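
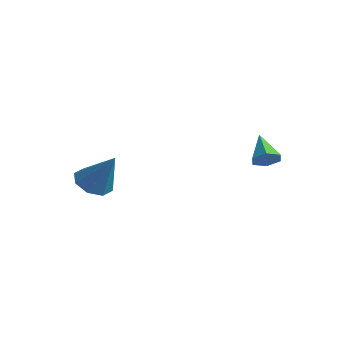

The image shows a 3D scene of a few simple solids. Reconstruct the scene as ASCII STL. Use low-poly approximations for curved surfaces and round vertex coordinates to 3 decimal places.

solid 
facet normal -0.559 -0.091 -0.824
outer loop
vertex -0.94 -1.57 0.927
vertex -1.605 -1.411 1.361
vertex -1.069 -0.965 0.948
endloop
endfacet
facet normal 0.957 0.211 -0.200
outer loop
vertex -0.94 -1.57 0.927
vertex -1.069 -0.965 0.948
vertex -0.615 -1.249 2.819
endloop
endfacet
facet normal -0.559 -0.091 -0.824
outer loop
vertex -1.069 -0.965 0.948
vertex -1.605 -1.411 1.361
vertex -1.513 -0.62 1.211
endloop
endfacet
facet normal 0.604 0.797 -0.026
outer loop
vertex -1.069 -0.965 0.948
vertex -1.513 -0.62 1.211
vertex -0.615 -1.249 2.819
endloop
endfacet
facet normal -0.559 -0.091 -0.824
outer loop
vertex -1.513 -0.62 1.211
vertex -1.605 -1.411 1.361
vertex -2.01 -0.738 1.561
endloop
endfacet
facet normal 0.026 0.936 0.352
outer loop
vertex -1.513 -0.62 1.211
vertex -2.01 -0.738 1.561
vertex -0.615 -1.249 2.819
endloop
endfacet
facet normal -0.559 -0.091 -0.824
outer loop
vertex -2.01 -0.738 1.561
vertex -1.605 -1.411 1.361
vertex -2.27 -1.251 1.794
endloop
endfacet
facet normal -0.441 0.547 0.711
outer loop
vertex -2.01 -0.738 1.561
vertex -2.27 -1.251 1.794
vertex -0.615 -1.249 2.819
endloop
endfacet
facet normal -0.559 -0.090 -0.824
outer loop
vertex -2.27 -1.251 1.794
vertex -1.605 -1.411 1.361
vertex -2.141 -1.856 1.773
endloop
endfacet
facet normal -0.521 -0.140 0.842
outer loop
vertex -2.27 -1.251 1.794
vertex -2.141 -1.856 1.773
vertex -0.615 -1.249 2.819
endloop
endfacet
facet normal -0.558 -0.092 -0.825
outer loop
vertex -2.141 -1.856 1.773
vertex -1.605 -1.411 1.361
vertex -1.697 -2.201 1.511
endloop
endfacet
facet normal -0.169 -0.725 0.668
outer loop
vertex -2.141 -1.856 1.773
vertex -1.697 -2.201 1.511
vertex -0.615 -1.249 2.819
endloop
endfacet
facet normal -0.560 -0.091 -0.824
outer loop
vertex -1.697 -2.201 1.511
vertex -1.605 -1.411 1.361
vertex -1.2 -2.083 1.16
endloop
endfacet
facet normal 0.410 -0.865 0.290
outer loop
vertex -1.697 -2.201 1.511
vertex -1.2 -2.083 1.16
vertex -0.615 -1.249 2.819
endloop
endfacet
facet normal -0.559 -0.091 -0.824
outer loop
vertex -1.2 -2.083 1.16
vertex -1.605 -1.411 1.361
vertex -0.94 -1.57 0.927
endloop
endfacet
facet normal 0.877 -0.476 -0.070
outer loop
vertex -1.2 -2.083 1.16
vertex -0.94 -1.57 0.927
vertex -0.615 -1.249 2.819
endloop
endfacet
facet normal 0.668 -0.438 -0.601
outer loop
vertex 2.808 2.968 2.801
vertex 2.568 3.249 2.329
vertex 3.014 3.507 2.637
endloop
endfacet
facet normal 0.379 0.134 0.916
outer loop
vertex 2.808 2.968 2.801
vertex 3.014 3.507 2.637
vertex 1.652 3.851 3.151
endloop
endfacet
facet normal 0.668 -0.438 -0.601
outer loop
vertex 3.014 3.507 2.637
vertex 2.568 3.249 2.329
vertex 2.774 3.788 2.165
endloop
endfacet
facet normal 0.349 0.872 0.342
outer loop
vertex 3.014 3.507 2.637
vertex 2.774 3.788 2.165
vertex 1.652 3.851 3.151
endloop
endfacet
facet normal 0.670 -0.438 -0.600
outer loop
vertex 2.774 3.788 2.165
vertex 2.568 3.249 2.329
vertex 2.329 3.531 1.856
endloop
endfacet
facet normal -0.266 0.894 -0.360
outer loop
vertex 2.774 3.788 2.165
vertex 2.329 3.531 1.856
vertex 1.652 3.851 3.151
endloop
endfacet
facet normal 0.669 -0.439 -0.600
outer loop
vertex 2.329 3.531 1.856
vertex 2.568 3.249 2.329
vertex 2.122 2.992 2.02
endloop
endfacet
facet normal -0.853 0.179 -0.490
outer loop
vertex 2.329 3.531 1.856
vertex 2.122 2.992 2.02
vertex 1.652 3.851 3.151
endloop
endfacet
facet normal 0.669 -0.438 -0.601
outer loop
vertex 2.122 2.992 2.02
vertex 2.568 3.249 2.329
vertex 2.362 2.71 2.493
endloop
endfacet
facet normal -0.824 -0.561 0.084
outer loop
vertex 2.122 2.992 2.02
vertex 2.362 2.71 2.493
vertex 1.652 3.851 3.151
endloop
endfacet
facet normal 0.668 -0.438 -0.601
outer loop
vertex 2.362 2.71 2.493
vertex 2.568 3.249 2.329
vertex 2.808 2.968 2.801
endloop
endfacet
facet normal -0.206 -0.582 0.787
outer loop
vertex 2.362 2.71 2.493
vertex 2.808 2.968 2.801
vertex 1.652 3.851 3.151
endloop
endfacet

endsolid


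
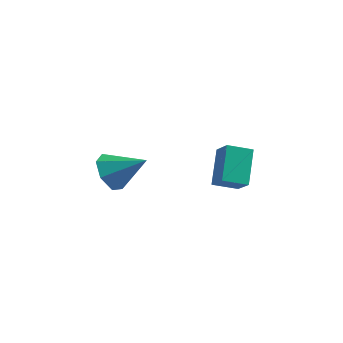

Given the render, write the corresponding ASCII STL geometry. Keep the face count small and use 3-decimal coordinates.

solid 
facet normal -0.795 -0.518 0.317
outer loop
vertex 1.453 -4.442 -1.779
vertex 1.16 -3.281 -0.614
vertex 0.825 -3.903 -2.473
endloop
endfacet
facet normal 0.175 -0.695 -0.698
outer loop
vertex 1.66 -3.359 -2.806
vertex 1.453 -4.442 -1.779
vertex 0.825 -3.903 -2.473
endloop
endfacet
facet normal -0.794 -0.518 0.317
outer loop
vertex 0.825 -3.903 -2.473
vertex 1.16 -3.281 -0.614
vertex 0.532 -2.743 -1.309
endloop
endfacet
facet normal -0.581 0.499 -0.643
outer loop
vertex 0.532 -2.743 -1.309
vertex 1.66 -3.359 -2.806
vertex 0.825 -3.903 -2.473
endloop
endfacet
facet normal 0.581 -0.499 0.643
outer loop
vertex 1.453 -4.442 -1.779
vertex 1.995 -2.737 -0.947
vertex 1.16 -3.281 -0.614
endloop
endfacet
facet normal 0.176 -0.695 -0.697
outer loop
vertex 2.288 -3.897 -2.111
vertex 1.453 -4.442 -1.779
vertex 1.66 -3.359 -2.806
endloop
endfacet
facet normal 0.581 -0.499 0.643
outer loop
vertex 2.288 -3.897 -2.111
vertex 1.995 -2.737 -0.947
vertex 1.453 -4.442 -1.779
endloop
endfacet
facet normal -0.175 0.696 0.697
outer loop
vertex 1.16 -3.281 -0.614
vertex 1.995 -2.737 -0.947
vertex 0.532 -2.743 -1.309
endloop
endfacet
facet normal -0.581 0.499 -0.643
outer loop
vertex 1.367 -2.198 -1.641
vertex 1.66 -3.359 -2.806
vertex 0.532 -2.743 -1.309
endloop
endfacet
facet normal -0.176 0.694 0.698
outer loop
vertex 0.532 -2.743 -1.309
vertex 1.995 -2.737 -0.947
vertex 1.367 -2.198 -1.641
endloop
endfacet
facet normal 0.794 0.518 -0.317
outer loop
vertex 1.367 -2.198 -1.641
vertex 2.288 -3.897 -2.111
vertex 1.66 -3.359 -2.806
endloop
endfacet
facet normal 0.795 0.518 -0.316
outer loop
vertex 1.995 -2.737 -0.947
vertex 2.288 -3.897 -2.111
vertex 1.367 -2.198 -1.641
endloop
endfacet
facet normal -0.836 -0.175 -0.520
outer loop
vertex -2.965 -3.601 -3.875
vertex -3.458 -3.626 -3.075
vertex -3.271 -2.887 -3.624
endloop
endfacet
facet normal 0.736 0.482 -0.475
outer loop
vertex -2.965 -3.601 -3.875
vertex -3.271 -2.887 -3.624
vertex -2.062 -3.334 -2.205
endloop
endfacet
facet normal -0.836 -0.175 -0.520
outer loop
vertex -3.271 -2.887 -3.624
vertex -3.458 -3.626 -3.075
vertex -3.717 -2.73 -2.96
endloop
endfacet
facet normal 0.340 0.940 0.006
outer loop
vertex -3.271 -2.887 -3.624
vertex -3.717 -2.73 -2.96
vertex -2.062 -3.334 -2.205
endloop
endfacet
facet normal -0.836 -0.175 -0.521
outer loop
vertex -3.717 -2.73 -2.96
vertex -3.458 -3.626 -3.075
vertex -3.969 -3.248 -2.382
endloop
endfacet
facet normal -0.027 0.750 0.660
outer loop
vertex -3.717 -2.73 -2.96
vertex -3.969 -3.248 -2.382
vertex -2.062 -3.334 -2.205
endloop
endfacet
facet normal -0.836 -0.176 -0.520
outer loop
vertex -3.969 -3.248 -2.382
vertex -3.458 -3.626 -3.075
vertex -3.835 -4.051 -2.326
endloop
endfacet
facet normal -0.090 0.054 0.994
outer loop
vertex -3.969 -3.248 -2.382
vertex -3.835 -4.051 -2.326
vertex -2.062 -3.334 -2.205
endloop
endfacet
facet normal -0.836 -0.175 -0.520
outer loop
vertex -3.835 -4.051 -2.326
vertex -3.458 -3.626 -3.075
vertex -3.418 -4.534 -2.833
endloop
endfacet
facet normal 0.200 -0.622 0.757
outer loop
vertex -3.835 -4.051 -2.326
vertex -3.418 -4.534 -2.833
vertex -2.062 -3.334 -2.205
endloop
endfacet
facet normal -0.835 -0.176 -0.521
outer loop
vertex -3.418 -4.534 -2.833
vertex -3.458 -3.626 -3.075
vertex -3.03 -4.334 -3.523
endloop
endfacet
facet normal 0.624 -0.771 0.127
outer loop
vertex -3.418 -4.534 -2.833
vertex -3.03 -4.334 -3.523
vertex -2.062 -3.334 -2.205
endloop
endfacet
facet normal -0.836 -0.176 -0.520
outer loop
vertex -3.03 -4.334 -3.523
vertex -3.458 -3.626 -3.075
vertex -2.965 -3.601 -3.875
endloop
endfacet
facet normal 0.863 -0.279 -0.422
outer loop
vertex -3.03 -4.334 -3.523
vertex -2.965 -3.601 -3.875
vertex -2.062 -3.334 -2.205
endloop
endfacet

endsolid


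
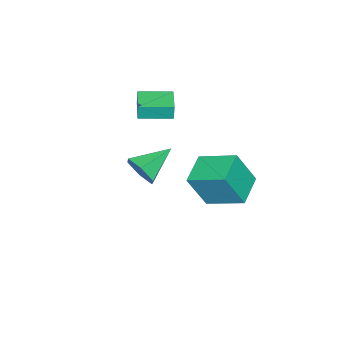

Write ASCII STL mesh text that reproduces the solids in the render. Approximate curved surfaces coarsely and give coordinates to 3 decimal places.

solid 
facet normal 0.844 -0.360 -0.398
outer loop
vertex 5.17 3.117 3.296
vertex 4.698 2.794 2.588
vertex 5.043 3.635 2.559
endloop
endfacet
facet normal 0.139 0.821 0.553
outer loop
vertex 5.17 3.117 3.296
vertex 5.043 3.635 2.559
vertex 3.162 3.446 3.312
endloop
endfacet
facet normal 0.844 -0.360 -0.398
outer loop
vertex 5.043 3.635 2.559
vertex 4.698 2.794 2.588
vertex 4.571 3.312 1.851
endloop
endfacet
facet normal -0.209 0.935 -0.287
outer loop
vertex 5.043 3.635 2.559
vertex 4.571 3.312 1.851
vertex 3.162 3.446 3.312
endloop
endfacet
facet normal 0.845 -0.358 -0.397
outer loop
vertex 4.571 3.312 1.851
vertex 4.698 2.794 2.588
vertex 4.227 2.47 1.879
endloop
endfacet
facet normal -0.684 0.257 -0.683
outer loop
vertex 4.571 3.312 1.851
vertex 4.227 2.47 1.879
vertex 3.162 3.446 3.312
endloop
endfacet
facet normal 0.845 -0.358 -0.397
outer loop
vertex 4.227 2.47 1.879
vertex 4.698 2.794 2.588
vertex 4.354 1.952 2.616
endloop
endfacet
facet normal -0.810 -0.536 -0.237
outer loop
vertex 4.227 2.47 1.879
vertex 4.354 1.952 2.616
vertex 3.162 3.446 3.312
endloop
endfacet
facet normal 0.844 -0.358 -0.398
outer loop
vertex 4.354 1.952 2.616
vertex 4.698 2.794 2.588
vertex 4.825 2.275 3.324
endloop
endfacet
facet normal -0.462 -0.650 0.604
outer loop
vertex 4.354 1.952 2.616
vertex 4.825 2.275 3.324
vertex 3.162 3.446 3.312
endloop
endfacet
facet normal 0.844 -0.359 -0.399
outer loop
vertex 4.825 2.275 3.324
vertex 4.698 2.794 2.588
vertex 5.17 3.117 3.296
endloop
endfacet
facet normal 0.013 0.028 1.000
outer loop
vertex 4.825 2.275 3.324
vertex 5.17 3.117 3.296
vertex 3.162 3.446 3.312
endloop
endfacet
facet normal -0.536 0.844 -0.039
outer loop
vertex -0.047 1.696 4.33
vertex 1.075 2.406 4.276
vertex -0.058 1.652 3.521
endloop
endfacet
facet normal -0.844 -0.535 0.041
outer loop
vertex 0.805 0.294 3.584
vertex -0.047 1.696 4.33
vertex -0.058 1.652 3.521
endloop
endfacet
facet normal -0.535 0.844 -0.039
outer loop
vertex -0.058 1.652 3.521
vertex 1.075 2.406 4.276
vertex 1.065 2.362 3.468
endloop
endfacet
facet normal -0.013 -0.054 -0.998
outer loop
vertex 1.065 2.362 3.468
vertex 0.805 0.294 3.584
vertex -0.058 1.652 3.521
endloop
endfacet
facet normal 0.013 0.055 0.998
outer loop
vertex -0.047 1.696 4.33
vertex 1.938 1.048 4.339
vertex 1.075 2.406 4.276
endloop
endfacet
facet normal -0.844 -0.534 0.040
outer loop
vertex 0.815 0.338 4.392
vertex -0.047 1.696 4.33
vertex 0.805 0.294 3.584
endloop
endfacet
facet normal 0.013 0.054 0.998
outer loop
vertex 0.815 0.338 4.392
vertex 1.938 1.048 4.339
vertex -0.047 1.696 4.33
endloop
endfacet
facet normal 0.844 0.535 -0.040
outer loop
vertex 1.075 2.406 4.276
vertex 1.938 1.048 4.339
vertex 1.065 2.362 3.468
endloop
endfacet
facet normal -0.014 -0.054 -0.998
outer loop
vertex 1.927 1.004 3.53
vertex 0.805 0.294 3.584
vertex 1.065 2.362 3.468
endloop
endfacet
facet normal 0.844 0.534 -0.041
outer loop
vertex 1.065 2.362 3.468
vertex 1.938 1.048 4.339
vertex 1.927 1.004 3.53
endloop
endfacet
facet normal 0.536 -0.844 0.039
outer loop
vertex 1.927 1.004 3.53
vertex 0.815 0.338 4.392
vertex 0.805 0.294 3.584
endloop
endfacet
facet normal 0.535 -0.844 0.039
outer loop
vertex 1.938 1.048 4.339
vertex 0.815 0.338 4.392
vertex 1.927 1.004 3.53
endloop
endfacet
facet normal -0.953 -0.166 0.253
outer loop
vertex -1.281 2.342 -0.846
vertex -1.407 4.265 -0.063
vertex -1.892 3.05 -2.682
endloop
endfacet
facet normal 0.061 -0.924 -0.377
outer loop
vertex -0.253 3.335 -3.117
vertex -1.281 2.342 -0.846
vertex -1.892 3.05 -2.682
endloop
endfacet
facet normal -0.953 -0.166 0.253
outer loop
vertex -1.892 3.05 -2.682
vertex -1.407 4.265 -0.063
vertex -2.018 4.973 -1.898
endloop
endfacet
facet normal -0.296 0.344 -0.891
outer loop
vertex -2.018 4.973 -1.898
vertex -0.253 3.335 -3.117
vertex -1.892 3.05 -2.682
endloop
endfacet
facet normal 0.296 -0.343 0.891
outer loop
vertex -1.281 2.342 -0.846
vertex 0.232 4.55 -0.498
vertex -1.407 4.265 -0.063
endloop
endfacet
facet normal 0.060 -0.924 -0.377
outer loop
vertex 0.358 2.627 -1.282
vertex -1.281 2.342 -0.846
vertex -0.253 3.335 -3.117
endloop
endfacet
facet normal 0.297 -0.344 0.891
outer loop
vertex 0.358 2.627 -1.282
vertex 0.232 4.55 -0.498
vertex -1.281 2.342 -0.846
endloop
endfacet
facet normal -0.061 0.924 0.377
outer loop
vertex -1.407 4.265 -0.063
vertex 0.232 4.55 -0.498
vertex -2.018 4.973 -1.898
endloop
endfacet
facet normal -0.297 0.343 -0.891
outer loop
vertex -0.379 5.258 -2.334
vertex -0.253 3.335 -3.117
vertex -2.018 4.973 -1.898
endloop
endfacet
facet normal -0.061 0.924 0.377
outer loop
vertex -2.018 4.973 -1.898
vertex 0.232 4.55 -0.498
vertex -0.379 5.258 -2.334
endloop
endfacet
facet normal 0.953 0.166 -0.253
outer loop
vertex -0.379 5.258 -2.334
vertex 0.358 2.627 -1.282
vertex -0.253 3.335 -3.117
endloop
endfacet
facet normal 0.953 0.166 -0.253
outer loop
vertex 0.232 4.55 -0.498
vertex 0.358 2.627 -1.282
vertex -0.379 5.258 -2.334
endloop
endfacet

endsolid


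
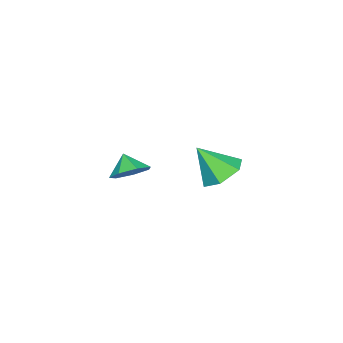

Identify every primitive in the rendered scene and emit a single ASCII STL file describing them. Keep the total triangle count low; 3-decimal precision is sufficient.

solid 
facet normal -0.246 0.562 -0.789
outer loop
vertex -1.296 3.444 1.267
vertex -2.252 2.986 1.239
vertex -2.101 3.862 1.816
endloop
endfacet
facet normal 0.649 0.393 0.652
outer loop
vertex -1.296 3.444 1.267
vertex -2.101 3.862 1.816
vertex -1.808 1.974 2.661
endloop
endfacet
facet normal -0.247 0.562 -0.789
outer loop
vertex -2.101 3.862 1.816
vertex -2.252 2.986 1.239
vertex -3.056 3.404 1.788
endloop
endfacet
facet normal -0.205 0.373 0.905
outer loop
vertex -2.101 3.862 1.816
vertex -3.056 3.404 1.788
vertex -1.808 1.974 2.661
endloop
endfacet
facet normal -0.247 0.562 -0.790
outer loop
vertex -3.056 3.404 1.788
vertex -2.252 2.986 1.239
vertex -3.207 2.528 1.212
endloop
endfacet
facet normal -0.742 -0.274 0.612
outer loop
vertex -3.056 3.404 1.788
vertex -3.207 2.528 1.212
vertex -1.808 1.974 2.661
endloop
endfacet
facet normal -0.247 0.561 -0.790
outer loop
vertex -3.207 2.528 1.212
vertex -2.252 2.986 1.239
vertex -2.403 2.109 0.663
endloop
endfacet
facet normal -0.425 -0.903 0.066
outer loop
vertex -3.207 2.528 1.212
vertex -2.403 2.109 0.663
vertex -1.808 1.974 2.661
endloop
endfacet
facet normal -0.247 0.561 -0.790
outer loop
vertex -2.403 2.109 0.663
vertex -2.252 2.986 1.239
vertex -1.447 2.567 0.69
endloop
endfacet
facet normal 0.429 -0.884 -0.187
outer loop
vertex -2.403 2.109 0.663
vertex -1.447 2.567 0.69
vertex -1.808 1.974 2.661
endloop
endfacet
facet normal -0.246 0.562 -0.790
outer loop
vertex -1.447 2.567 0.69
vertex -2.252 2.986 1.239
vertex -1.296 3.444 1.267
endloop
endfacet
facet normal 0.966 -0.236 0.106
outer loop
vertex -1.447 2.567 0.69
vertex -1.296 3.444 1.267
vertex -1.808 1.974 2.661
endloop
endfacet
facet normal 0.350 0.584 -0.732
outer loop
vertex -2.576 -2.495 -0.837
vertex -3.466 -2.475 -1.246
vertex -3.087 -1.866 -0.579
endloop
endfacet
facet normal 0.345 -0.103 0.933
outer loop
vertex -2.576 -2.495 -0.837
vertex -3.087 -1.866 -0.579
vertex -3.854 -3.125 -0.434
endloop
endfacet
facet normal 0.349 0.585 -0.732
outer loop
vertex -3.087 -1.866 -0.579
vertex -3.466 -2.475 -1.246
vertex -3.884 -1.696 -0.823
endloop
endfacet
facet normal -0.234 0.251 0.939
outer loop
vertex -3.087 -1.866 -0.579
vertex -3.884 -1.696 -0.823
vertex -3.854 -3.125 -0.434
endloop
endfacet
facet normal 0.349 0.585 -0.732
outer loop
vertex -3.884 -1.696 -0.823
vertex -3.466 -2.475 -1.246
vertex -4.366 -2.113 -1.386
endloop
endfacet
facet normal -0.801 0.141 0.581
outer loop
vertex -3.884 -1.696 -0.823
vertex -4.366 -2.113 -1.386
vertex -3.854 -3.125 -0.434
endloop
endfacet
facet normal 0.349 0.585 -0.732
outer loop
vertex -4.366 -2.113 -1.386
vertex -3.466 -2.475 -1.246
vertex -4.17 -2.803 -1.844
endloop
endfacet
facet normal -0.928 -0.349 0.128
outer loop
vertex -4.366 -2.113 -1.386
vertex -4.17 -2.803 -1.844
vertex -3.854 -3.125 -0.434
endloop
endfacet
facet normal 0.349 0.585 -0.732
outer loop
vertex -4.17 -2.803 -1.844
vertex -3.466 -2.475 -1.246
vertex -3.445 -3.246 -1.852
endloop
endfacet
facet normal -0.520 -0.850 -0.078
outer loop
vertex -4.17 -2.803 -1.844
vertex -3.445 -3.246 -1.852
vertex -3.854 -3.125 -0.434
endloop
endfacet
facet normal 0.350 0.585 -0.732
outer loop
vertex -3.445 -3.246 -1.852
vertex -3.466 -2.475 -1.246
vertex -2.735 -3.109 -1.403
endloop
endfacet
facet normal 0.116 -0.986 0.118
outer loop
vertex -3.445 -3.246 -1.852
vertex -2.735 -3.109 -1.403
vertex -3.854 -3.125 -0.434
endloop
endfacet
facet normal 0.350 0.584 -0.732
outer loop
vertex -2.735 -3.109 -1.403
vertex -3.466 -2.475 -1.246
vertex -2.576 -2.495 -0.837
endloop
endfacet
facet normal 0.501 -0.653 0.568
outer loop
vertex -2.735 -3.109 -1.403
vertex -2.576 -2.495 -0.837
vertex -3.854 -3.125 -0.434
endloop
endfacet

endsolid


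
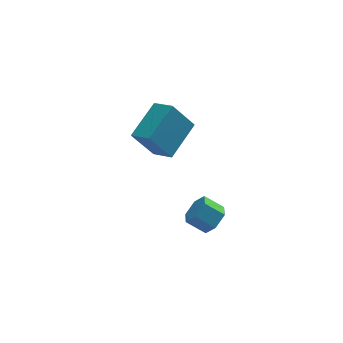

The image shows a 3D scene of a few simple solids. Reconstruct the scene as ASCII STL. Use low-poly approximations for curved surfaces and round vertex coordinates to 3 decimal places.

solid 
facet normal -0.636 -0.660 -0.400
outer loop
vertex -4.866 0.74 -0.528
vertex -5.538 1.686 -1.02
vertex -3.829 0.675 -2.071
endloop
endfacet
facet normal 0.534 -0.750 0.390
outer loop
vertex -2.442 2.114 -1.2
vertex -4.866 0.74 -0.528
vertex -3.829 0.675 -2.071
endloop
endfacet
facet normal -0.636 -0.660 -0.399
outer loop
vertex -3.829 0.675 -2.071
vertex -5.538 1.686 -1.02
vertex -4.501 1.62 -2.563
endloop
endfacet
facet normal 0.558 -0.035 -0.829
outer loop
vertex -4.501 1.62 -2.563
vertex -2.442 2.114 -1.2
vertex -3.829 0.675 -2.071
endloop
endfacet
facet normal -0.558 0.035 0.829
outer loop
vertex -4.866 0.74 -0.528
vertex -4.151 3.125 -0.149
vertex -5.538 1.686 -1.02
endloop
endfacet
facet normal 0.534 -0.750 0.391
outer loop
vertex -3.479 2.18 0.343
vertex -4.866 0.74 -0.528
vertex -2.442 2.114 -1.2
endloop
endfacet
facet normal -0.558 0.035 0.829
outer loop
vertex -3.479 2.18 0.343
vertex -4.151 3.125 -0.149
vertex -4.866 0.74 -0.528
endloop
endfacet
facet normal -0.533 0.750 -0.391
outer loop
vertex -5.538 1.686 -1.02
vertex -4.151 3.125 -0.149
vertex -4.501 1.62 -2.563
endloop
endfacet
facet normal 0.558 -0.035 -0.829
outer loop
vertex -3.114 3.06 -1.692
vertex -2.442 2.114 -1.2
vertex -4.501 1.62 -2.563
endloop
endfacet
facet normal -0.534 0.750 -0.390
outer loop
vertex -4.501 1.62 -2.563
vertex -4.151 3.125 -0.149
vertex -3.114 3.06 -1.692
endloop
endfacet
facet normal 0.636 0.660 0.399
outer loop
vertex -3.114 3.06 -1.692
vertex -3.479 2.18 0.343
vertex -2.442 2.114 -1.2
endloop
endfacet
facet normal 0.636 0.660 0.400
outer loop
vertex -4.151 3.125 -0.149
vertex -3.479 2.18 0.343
vertex -3.114 3.06 -1.692
endloop
endfacet
facet normal 0.744 -0.315 -0.589
outer loop
vertex -2.441 -4.034 -2.089
vertex -2.807 -3.725 -2.717
vertex -2.295 -3.288 -2.304
endloop
endfacet
facet normal 0.643 0.093 0.761
outer loop
vertex -2.441 -4.034 -2.089
vertex -2.295 -3.288 -2.304
vertex -3.266 -3.684 -1.435
endloop
endfacet
facet normal 0.643 0.093 0.761
outer loop
vertex -3.266 -3.684 -1.435
vertex -2.295 -3.288 -2.304
vertex -3.12 -2.938 -1.65
endloop
endfacet
facet normal -0.743 0.315 0.590
outer loop
vertex -3.266 -3.684 -1.435
vertex -3.12 -2.938 -1.65
vertex -3.633 -3.375 -2.063
endloop
endfacet
facet normal 0.744 -0.315 -0.589
outer loop
vertex -2.295 -3.288 -2.304
vertex -2.807 -3.725 -2.717
vertex -2.661 -2.979 -2.932
endloop
endfacet
facet normal 0.481 0.864 0.145
outer loop
vertex -2.295 -3.288 -2.304
vertex -2.661 -2.979 -2.932
vertex -3.12 -2.938 -1.65
endloop
endfacet
facet normal 0.481 0.865 0.145
outer loop
vertex -3.12 -2.938 -1.65
vertex -2.661 -2.979 -2.932
vertex -3.487 -2.629 -2.278
endloop
endfacet
facet normal -0.743 0.315 0.590
outer loop
vertex -3.12 -2.938 -1.65
vertex -3.487 -2.629 -2.278
vertex -3.633 -3.375 -2.063
endloop
endfacet
facet normal 0.743 -0.315 -0.590
outer loop
vertex -2.661 -2.979 -2.932
vertex -2.807 -3.725 -2.717
vertex -3.174 -3.416 -3.345
endloop
endfacet
facet normal -0.161 0.771 -0.616
outer loop
vertex -2.661 -2.979 -2.932
vertex -3.174 -3.416 -3.345
vertex -3.487 -2.629 -2.278
endloop
endfacet
facet normal -0.161 0.771 -0.616
outer loop
vertex -3.487 -2.629 -2.278
vertex -3.174 -3.416 -3.345
vertex -3.999 -3.066 -2.691
endloop
endfacet
facet normal -0.744 0.315 0.589
outer loop
vertex -3.487 -2.629 -2.278
vertex -3.999 -3.066 -2.691
vertex -3.633 -3.375 -2.063
endloop
endfacet
facet normal 0.743 -0.315 -0.590
outer loop
vertex -3.174 -3.416 -3.345
vertex -2.807 -3.725 -2.717
vertex -3.32 -4.162 -3.13
endloop
endfacet
facet normal -0.643 -0.093 -0.761
outer loop
vertex -3.174 -3.416 -3.345
vertex -3.32 -4.162 -3.13
vertex -3.999 -3.066 -2.691
endloop
endfacet
facet normal -0.643 -0.093 -0.761
outer loop
vertex -3.999 -3.066 -2.691
vertex -3.32 -4.162 -3.13
vertex -4.145 -3.812 -2.476
endloop
endfacet
facet normal -0.744 0.315 0.589
outer loop
vertex -3.999 -3.066 -2.691
vertex -4.145 -3.812 -2.476
vertex -3.633 -3.375 -2.063
endloop
endfacet
facet normal 0.743 -0.315 -0.590
outer loop
vertex -3.32 -4.162 -3.13
vertex -2.807 -3.725 -2.717
vertex -2.953 -4.471 -2.502
endloop
endfacet
facet normal -0.481 -0.865 -0.144
outer loop
vertex -3.32 -4.162 -3.13
vertex -2.953 -4.471 -2.502
vertex -4.145 -3.812 -2.476
endloop
endfacet
facet normal -0.481 -0.865 -0.145
outer loop
vertex -4.145 -3.812 -2.476
vertex -2.953 -4.471 -2.502
vertex -3.779 -4.121 -1.848
endloop
endfacet
facet normal -0.744 0.315 0.589
outer loop
vertex -4.145 -3.812 -2.476
vertex -3.779 -4.121 -1.848
vertex -3.633 -3.375 -2.063
endloop
endfacet
facet normal 0.744 -0.315 -0.589
outer loop
vertex -2.953 -4.471 -2.502
vertex -2.807 -3.725 -2.717
vertex -2.441 -4.034 -2.089
endloop
endfacet
facet normal 0.161 -0.771 0.616
outer loop
vertex -2.953 -4.471 -2.502
vertex -2.441 -4.034 -2.089
vertex -3.779 -4.121 -1.848
endloop
endfacet
facet normal 0.161 -0.771 0.616
outer loop
vertex -3.779 -4.121 -1.848
vertex -2.441 -4.034 -2.089
vertex -3.266 -3.684 -1.435
endloop
endfacet
facet normal -0.743 0.315 0.590
outer loop
vertex -3.779 -4.121 -1.848
vertex -3.266 -3.684 -1.435
vertex -3.633 -3.375 -2.063
endloop
endfacet

endsolid


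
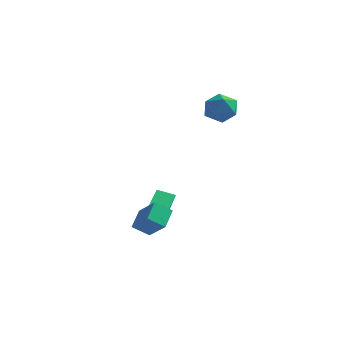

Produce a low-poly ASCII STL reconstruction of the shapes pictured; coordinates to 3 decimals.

solid 
facet normal -0.385 0.343 -0.857
outer loop
vertex -1.671 1.416 -3.85
vertex -0.581 1.723 -4.217
vertex -1.453 -0.3 -4.636
endloop
endfacet
facet normal -0.916 -0.258 0.309
outer loop
vertex -0.979 -0.723 -3.583
vertex -1.671 1.416 -3.85
vertex -1.453 -0.3 -4.636
endloop
endfacet
facet normal -0.386 0.344 -0.856
outer loop
vertex -1.453 -0.3 -4.636
vertex -0.581 1.723 -4.217
vertex -0.364 0.007 -5.004
endloop
endfacet
facet normal 0.115 -0.903 -0.414
outer loop
vertex -0.364 0.007 -5.004
vertex -0.979 -0.723 -3.583
vertex -1.453 -0.3 -4.636
endloop
endfacet
facet normal -0.115 0.903 0.414
outer loop
vertex -1.671 1.416 -3.85
vertex -0.107 1.3 -3.164
vertex -0.581 1.723 -4.217
endloop
endfacet
facet normal -0.915 -0.258 0.309
outer loop
vertex -1.196 0.993 -2.796
vertex -1.671 1.416 -3.85
vertex -0.979 -0.723 -3.583
endloop
endfacet
facet normal -0.115 0.903 0.414
outer loop
vertex -1.196 0.993 -2.796
vertex -0.107 1.3 -3.164
vertex -1.671 1.416 -3.85
endloop
endfacet
facet normal 0.916 0.257 -0.309
outer loop
vertex -0.581 1.723 -4.217
vertex -0.107 1.3 -3.164
vertex -0.364 0.007 -5.004
endloop
endfacet
facet normal 0.115 -0.903 -0.414
outer loop
vertex 0.111 -0.416 -3.95
vertex -0.979 -0.723 -3.583
vertex -0.364 0.007 -5.004
endloop
endfacet
facet normal 0.915 0.258 -0.309
outer loop
vertex -0.364 0.007 -5.004
vertex -0.107 1.3 -3.164
vertex 0.111 -0.416 -3.95
endloop
endfacet
facet normal 0.385 -0.344 0.856
outer loop
vertex 0.111 -0.416 -3.95
vertex -1.196 0.993 -2.796
vertex -0.979 -0.723 -3.583
endloop
endfacet
facet normal 0.386 -0.343 0.856
outer loop
vertex -0.107 1.3 -3.164
vertex -1.196 0.993 -2.796
vertex 0.111 -0.416 -3.95
endloop
endfacet
facet normal -0.573 0.775 -0.267
outer loop
vertex 1.636 3.495 2.787
vertex 1.017 3.38 3.782
vertex 1.968 4.074 3.757
endloop
endfacet
facet normal 0.087 0.842 -0.532
outer loop
vertex 1.636 3.495 2.787
vertex 1.968 4.074 3.757
vertex 2.777 3.559 3.074
endloop
endfacet
facet normal 0.221 0.270 -0.937
outer loop
vertex 1.636 3.495 2.787
vertex 2.777 3.559 3.074
vertex 2.326 2.546 2.676
endloop
endfacet
facet normal -0.356 -0.151 -0.922
outer loop
vertex 1.636 3.495 2.787
vertex 2.326 2.546 2.676
vertex 1.238 2.436 3.114
endloop
endfacet
facet normal -0.846 0.161 -0.508
outer loop
vertex 1.636 3.495 2.787
vertex 1.238 2.436 3.114
vertex 1.017 3.38 3.782
endloop
endfacet
facet normal 0.545 0.838 0.014
outer loop
vertex 2.777 3.559 3.074
vertex 1.968 4.074 3.757
vertex 2.862 3.484 4.246
endloop
endfacet
facet normal -0.521 0.730 0.442
outer loop
vertex 1.968 4.074 3.757
vertex 1.017 3.38 3.782
vertex 1.774 3.374 4.684
endloop
endfacet
facet normal -0.963 -0.263 0.053
outer loop
vertex 1.017 3.38 3.782
vertex 1.238 2.436 3.114
vertex 1.323 2.361 4.286
endloop
endfacet
facet normal -0.170 -0.769 -0.616
outer loop
vertex 1.238 2.436 3.114
vertex 2.326 2.546 2.676
vertex 2.132 1.846 3.603
endloop
endfacet
facet normal 0.763 -0.088 -0.641
outer loop
vertex 2.326 2.546 2.676
vertex 2.777 3.559 3.074
vertex 3.083 2.54 3.578
endloop
endfacet
facet normal 0.356 0.151 0.922
outer loop
vertex 2.464 2.425 4.573
vertex 2.862 3.484 4.246
vertex 1.774 3.374 4.684
endloop
endfacet
facet normal -0.221 -0.270 0.937
outer loop
vertex 2.464 2.425 4.573
vertex 1.774 3.374 4.684
vertex 1.323 2.361 4.286
endloop
endfacet
facet normal -0.087 -0.842 0.532
outer loop
vertex 2.464 2.425 4.573
vertex 1.323 2.361 4.286
vertex 2.132 1.846 3.603
endloop
endfacet
facet normal 0.573 -0.775 0.267
outer loop
vertex 2.464 2.425 4.573
vertex 2.132 1.846 3.603
vertex 3.083 2.54 3.578
endloop
endfacet
facet normal 0.846 -0.161 0.508
outer loop
vertex 2.464 2.425 4.573
vertex 3.083 2.54 3.578
vertex 2.862 3.484 4.246
endloop
endfacet
facet normal 0.170 0.769 0.616
outer loop
vertex 1.774 3.374 4.684
vertex 2.862 3.484 4.246
vertex 1.968 4.074 3.757
endloop
endfacet
facet normal -0.763 0.088 0.641
outer loop
vertex 1.323 2.361 4.286
vertex 1.774 3.374 4.684
vertex 1.017 3.38 3.782
endloop
endfacet
facet normal -0.545 -0.838 -0.014
outer loop
vertex 2.132 1.846 3.603
vertex 1.323 2.361 4.286
vertex 1.238 2.436 3.114
endloop
endfacet
facet normal 0.521 -0.730 -0.442
outer loop
vertex 3.083 2.54 3.578
vertex 2.132 1.846 3.603
vertex 2.326 2.546 2.676
endloop
endfacet
facet normal 0.963 0.263 -0.053
outer loop
vertex 2.862 3.484 4.246
vertex 3.083 2.54 3.578
vertex 2.777 3.559 3.074
endloop
endfacet
facet normal -0.713 0.335 -0.616
outer loop
vertex -0.367 -3.222 -2.866
vertex 0.491 -2.691 -3.57
vertex -0.258 -4.461 -3.667
endloop
endfacet
facet normal -0.698 -0.431 0.572
outer loop
vertex 0.989 -5.049 -2.59
vertex -0.367 -3.222 -2.866
vertex -0.258 -4.461 -3.667
endloop
endfacet
facet normal -0.713 0.336 -0.616
outer loop
vertex -0.258 -4.461 -3.667
vertex 0.491 -2.691 -3.57
vertex 0.599 -3.931 -4.371
endloop
endfacet
facet normal 0.073 -0.837 -0.542
outer loop
vertex 0.599 -3.931 -4.371
vertex 0.989 -5.049 -2.59
vertex -0.258 -4.461 -3.667
endloop
endfacet
facet normal -0.073 0.837 0.542
outer loop
vertex -0.367 -3.222 -2.866
vertex 1.738 -3.279 -2.493
vertex 0.491 -2.691 -3.57
endloop
endfacet
facet normal -0.697 -0.431 0.573
outer loop
vertex 0.881 -3.809 -1.789
vertex -0.367 -3.222 -2.866
vertex 0.989 -5.049 -2.59
endloop
endfacet
facet normal -0.073 0.838 0.541
outer loop
vertex 0.881 -3.809 -1.789
vertex 1.738 -3.279 -2.493
vertex -0.367 -3.222 -2.866
endloop
endfacet
facet normal 0.698 0.431 -0.573
outer loop
vertex 0.491 -2.691 -3.57
vertex 1.738 -3.279 -2.493
vertex 0.599 -3.931 -4.371
endloop
endfacet
facet normal 0.074 -0.837 -0.542
outer loop
vertex 1.847 -4.518 -3.294
vertex 0.989 -5.049 -2.59
vertex 0.599 -3.931 -4.371
endloop
endfacet
facet normal 0.697 0.432 -0.573
outer loop
vertex 0.599 -3.931 -4.371
vertex 1.738 -3.279 -2.493
vertex 1.847 -4.518 -3.294
endloop
endfacet
facet normal 0.713 -0.336 0.616
outer loop
vertex 1.847 -4.518 -3.294
vertex 0.881 -3.809 -1.789
vertex 0.989 -5.049 -2.59
endloop
endfacet
facet normal 0.713 -0.335 0.616
outer loop
vertex 1.738 -3.279 -2.493
vertex 0.881 -3.809 -1.789
vertex 1.847 -4.518 -3.294
endloop
endfacet

endsolid


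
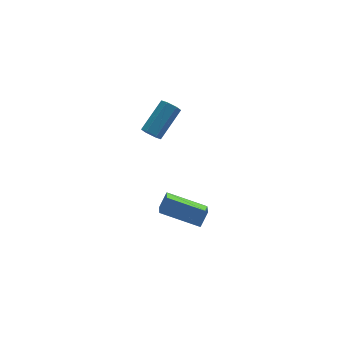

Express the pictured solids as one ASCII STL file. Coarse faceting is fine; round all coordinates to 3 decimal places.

solid 
facet normal -0.721 -0.414 -0.556
outer loop
vertex -4.213 -2.073 1.638
vertex -4.579 -1.722 1.851
vertex -4.303 -1.589 1.394
endloop
endfacet
facet normal 0.674 -0.229 -0.703
outer loop
vertex -4.213 -2.073 1.638
vertex -4.303 -1.589 1.394
vertex -2.815 -1.269 2.716
endloop
endfacet
facet normal 0.674 -0.229 -0.703
outer loop
vertex -2.815 -1.269 2.716
vertex -4.303 -1.589 1.394
vertex -2.905 -0.785 2.472
endloop
endfacet
facet normal 0.721 0.414 0.556
outer loop
vertex -2.815 -1.269 2.716
vertex -2.905 -0.785 2.472
vertex -3.181 -0.918 2.929
endloop
endfacet
facet normal -0.721 -0.413 -0.556
outer loop
vertex -4.303 -1.589 1.394
vertex -4.579 -1.722 1.851
vertex -4.669 -1.237 1.607
endloop
endfacet
facet normal 0.195 0.648 -0.736
outer loop
vertex -4.303 -1.589 1.394
vertex -4.669 -1.237 1.607
vertex -2.905 -0.785 2.472
endloop
endfacet
facet normal 0.194 0.649 -0.736
outer loop
vertex -2.905 -0.785 2.472
vertex -4.669 -1.237 1.607
vertex -3.271 -0.434 2.685
endloop
endfacet
facet normal 0.721 0.414 0.556
outer loop
vertex -2.905 -0.785 2.472
vertex -3.271 -0.434 2.685
vertex -3.181 -0.918 2.929
endloop
endfacet
facet normal -0.721 -0.414 -0.556
outer loop
vertex -4.669 -1.237 1.607
vertex -4.579 -1.722 1.851
vertex -4.945 -1.371 2.064
endloop
endfacet
facet normal -0.479 0.877 -0.032
outer loop
vertex -4.669 -1.237 1.607
vertex -4.945 -1.371 2.064
vertex -3.271 -0.434 2.685
endloop
endfacet
facet normal -0.479 0.877 -0.034
outer loop
vertex -3.271 -0.434 2.685
vertex -4.945 -1.371 2.064
vertex -3.547 -0.567 3.142
endloop
endfacet
facet normal 0.721 0.414 0.556
outer loop
vertex -3.271 -0.434 2.685
vertex -3.547 -0.567 3.142
vertex -3.181 -0.918 2.929
endloop
endfacet
facet normal -0.721 -0.414 -0.556
outer loop
vertex -4.945 -1.371 2.064
vertex -4.579 -1.722 1.851
vertex -4.855 -1.855 2.308
endloop
endfacet
facet normal -0.674 0.229 0.703
outer loop
vertex -4.945 -1.371 2.064
vertex -4.855 -1.855 2.308
vertex -3.547 -0.567 3.142
endloop
endfacet
facet normal -0.674 0.229 0.703
outer loop
vertex -3.547 -0.567 3.142
vertex -4.855 -1.855 2.308
vertex -3.457 -1.051 3.386
endloop
endfacet
facet normal 0.721 0.414 0.556
outer loop
vertex -3.547 -0.567 3.142
vertex -3.457 -1.051 3.386
vertex -3.181 -0.918 2.929
endloop
endfacet
facet normal -0.721 -0.414 -0.556
outer loop
vertex -4.855 -1.855 2.308
vertex -4.579 -1.722 1.851
vertex -4.489 -2.206 2.095
endloop
endfacet
facet normal -0.194 -0.649 0.736
outer loop
vertex -4.855 -1.855 2.308
vertex -4.489 -2.206 2.095
vertex -3.457 -1.051 3.386
endloop
endfacet
facet normal -0.195 -0.648 0.736
outer loop
vertex -3.457 -1.051 3.386
vertex -4.489 -2.206 2.095
vertex -3.091 -1.403 3.173
endloop
endfacet
facet normal 0.721 0.413 0.556
outer loop
vertex -3.457 -1.051 3.386
vertex -3.091 -1.403 3.173
vertex -3.181 -0.918 2.929
endloop
endfacet
facet normal -0.721 -0.414 -0.556
outer loop
vertex -4.489 -2.206 2.095
vertex -4.579 -1.722 1.851
vertex -4.213 -2.073 1.638
endloop
endfacet
facet normal 0.478 -0.878 0.033
outer loop
vertex -4.489 -2.206 2.095
vertex -4.213 -2.073 1.638
vertex -3.091 -1.403 3.173
endloop
endfacet
facet normal 0.479 -0.877 0.032
outer loop
vertex -3.091 -1.403 3.173
vertex -4.213 -2.073 1.638
vertex -2.815 -1.269 2.716
endloop
endfacet
facet normal 0.721 0.414 0.556
outer loop
vertex -3.091 -1.403 3.173
vertex -2.815 -1.269 2.716
vertex -3.181 -0.918 2.929
endloop
endfacet
facet normal -0.546 -0.296 -0.784
outer loop
vertex -2.955 -4.064 -4.168
vertex -4.65 -2.888 -3.432
vertex -2.554 -3.076 -4.821
endloop
endfacet
facet normal 0.774 -0.536 -0.336
outer loop
vertex -2.03 -2.792 -4.068
vertex -2.955 -4.064 -4.168
vertex -2.554 -3.076 -4.821
endloop
endfacet
facet normal -0.546 -0.297 -0.784
outer loop
vertex -2.554 -3.076 -4.821
vertex -4.65 -2.888 -3.432
vertex -4.249 -1.901 -4.085
endloop
endfacet
facet normal 0.321 0.790 -0.522
outer loop
vertex -4.249 -1.901 -4.085
vertex -2.03 -2.792 -4.068
vertex -2.554 -3.076 -4.821
endloop
endfacet
facet normal -0.322 -0.790 0.522
outer loop
vertex -2.955 -4.064 -4.168
vertex -4.126 -2.604 -2.679
vertex -4.65 -2.888 -3.432
endloop
endfacet
facet normal 0.774 -0.537 -0.336
outer loop
vertex -2.431 -3.779 -3.415
vertex -2.955 -4.064 -4.168
vertex -2.03 -2.792 -4.068
endloop
endfacet
facet normal -0.321 -0.790 0.522
outer loop
vertex -2.431 -3.779 -3.415
vertex -4.126 -2.604 -2.679
vertex -2.955 -4.064 -4.168
endloop
endfacet
facet normal -0.774 0.537 0.336
outer loop
vertex -4.65 -2.888 -3.432
vertex -4.126 -2.604 -2.679
vertex -4.249 -1.901 -4.085
endloop
endfacet
facet normal 0.321 0.790 -0.522
outer loop
vertex -3.725 -1.616 -3.332
vertex -2.03 -2.792 -4.068
vertex -4.249 -1.901 -4.085
endloop
endfacet
facet normal -0.774 0.536 0.336
outer loop
vertex -4.249 -1.901 -4.085
vertex -4.126 -2.604 -2.679
vertex -3.725 -1.616 -3.332
endloop
endfacet
facet normal 0.546 0.297 0.784
outer loop
vertex -3.725 -1.616 -3.332
vertex -2.431 -3.779 -3.415
vertex -2.03 -2.792 -4.068
endloop
endfacet
facet normal 0.546 0.296 0.784
outer loop
vertex -4.126 -2.604 -2.679
vertex -2.431 -3.779 -3.415
vertex -3.725 -1.616 -3.332
endloop
endfacet

endsolid


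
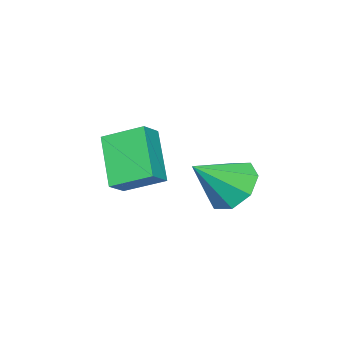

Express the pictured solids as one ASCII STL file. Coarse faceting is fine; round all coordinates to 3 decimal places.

solid 
facet normal -0.709 0.318 -0.630
outer loop
vertex -3.45 1.081 -4.34
vertex -4.039 1.289 -3.572
vertex -3.357 1.789 -4.087
endloop
endfacet
facet normal 0.948 -0.011 -0.317
outer loop
vertex -3.45 1.081 -4.34
vertex -3.357 1.789 -4.087
vertex -2.841 0.751 -2.508
endloop
endfacet
facet normal -0.709 0.318 -0.630
outer loop
vertex -3.357 1.789 -4.087
vertex -4.039 1.289 -3.572
vertex -3.664 2.204 -3.532
endloop
endfacet
facet normal 0.845 0.529 0.072
outer loop
vertex -3.357 1.789 -4.087
vertex -3.664 2.204 -3.532
vertex -2.841 0.751 -2.508
endloop
endfacet
facet normal -0.709 0.318 -0.630
outer loop
vertex -3.664 2.204 -3.532
vertex -4.039 1.289 -3.572
vertex -4.19 2.083 -3.001
endloop
endfacet
facet normal 0.445 0.670 0.594
outer loop
vertex -3.664 2.204 -3.532
vertex -4.19 2.083 -3.001
vertex -2.841 0.751 -2.508
endloop
endfacet
facet normal -0.709 0.318 -0.629
outer loop
vertex -4.19 2.083 -3.001
vertex -4.039 1.289 -3.572
vertex -4.628 1.496 -2.804
endloop
endfacet
facet normal -0.019 0.331 0.944
outer loop
vertex -4.19 2.083 -3.001
vertex -4.628 1.496 -2.804
vertex -2.841 0.751 -2.508
endloop
endfacet
facet normal -0.709 0.318 -0.629
outer loop
vertex -4.628 1.496 -2.804
vertex -4.039 1.289 -3.572
vertex -4.721 0.788 -3.057
endloop
endfacet
facet normal -0.273 -0.292 0.917
outer loop
vertex -4.628 1.496 -2.804
vertex -4.721 0.788 -3.057
vertex -2.841 0.751 -2.508
endloop
endfacet
facet normal -0.709 0.318 -0.630
outer loop
vertex -4.721 0.788 -3.057
vertex -4.039 1.289 -3.572
vertex -4.414 0.373 -3.612
endloop
endfacet
facet normal -0.171 -0.832 0.528
outer loop
vertex -4.721 0.788 -3.057
vertex -4.414 0.373 -3.612
vertex -2.841 0.751 -2.508
endloop
endfacet
facet normal -0.709 0.318 -0.630
outer loop
vertex -4.414 0.373 -3.612
vertex -4.039 1.289 -3.572
vertex -3.888 0.494 -4.143
endloop
endfacet
facet normal 0.230 -0.973 0.006
outer loop
vertex -4.414 0.373 -3.612
vertex -3.888 0.494 -4.143
vertex -2.841 0.751 -2.508
endloop
endfacet
facet normal -0.709 0.318 -0.630
outer loop
vertex -3.888 0.494 -4.143
vertex -4.039 1.289 -3.572
vertex -3.45 1.081 -4.34
endloop
endfacet
facet normal 0.693 -0.633 -0.344
outer loop
vertex -3.888 0.494 -4.143
vertex -3.45 1.081 -4.34
vertex -2.841 0.751 -2.508
endloop
endfacet
facet normal -0.840 -0.049 -0.540
outer loop
vertex -3.497 -2.6 -2.674
vertex -3.959 -1.355 -2.067
vertex -2.639 -1.585 -4.101
endloop
endfacet
facet normal 0.316 -0.853 -0.416
outer loop
vertex -1.941 -1.545 -3.653
vertex -3.497 -2.6 -2.674
vertex -2.639 -1.585 -4.101
endloop
endfacet
facet normal -0.840 -0.048 -0.540
outer loop
vertex -2.639 -1.585 -4.101
vertex -3.959 -1.355 -2.067
vertex -3.1 -0.34 -3.494
endloop
endfacet
facet normal 0.440 0.520 -0.732
outer loop
vertex -3.1 -0.34 -3.494
vertex -1.941 -1.545 -3.653
vertex -2.639 -1.585 -4.101
endloop
endfacet
facet normal -0.440 -0.520 0.732
outer loop
vertex -3.497 -2.6 -2.674
vertex -3.261 -1.315 -1.619
vertex -3.959 -1.355 -2.067
endloop
endfacet
facet normal 0.316 -0.853 -0.416
outer loop
vertex -2.8 -2.56 -2.226
vertex -3.497 -2.6 -2.674
vertex -1.941 -1.545 -3.653
endloop
endfacet
facet normal -0.441 -0.520 0.732
outer loop
vertex -2.8 -2.56 -2.226
vertex -3.261 -1.315 -1.619
vertex -3.497 -2.6 -2.674
endloop
endfacet
facet normal -0.316 0.853 0.416
outer loop
vertex -3.959 -1.355 -2.067
vertex -3.261 -1.315 -1.619
vertex -3.1 -0.34 -3.494
endloop
endfacet
facet normal 0.440 0.520 -0.732
outer loop
vertex -2.403 -0.3 -3.046
vertex -1.941 -1.545 -3.653
vertex -3.1 -0.34 -3.494
endloop
endfacet
facet normal -0.316 0.852 0.416
outer loop
vertex -3.1 -0.34 -3.494
vertex -3.261 -1.315 -1.619
vertex -2.403 -0.3 -3.046
endloop
endfacet
facet normal 0.840 0.048 0.540
outer loop
vertex -2.403 -0.3 -3.046
vertex -2.8 -2.56 -2.226
vertex -1.941 -1.545 -3.653
endloop
endfacet
facet normal 0.841 0.048 0.540
outer loop
vertex -3.261 -1.315 -1.619
vertex -2.8 -2.56 -2.226
vertex -2.403 -0.3 -3.046
endloop
endfacet

endsolid


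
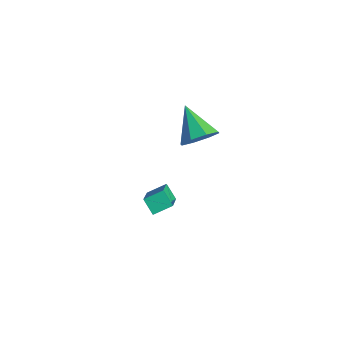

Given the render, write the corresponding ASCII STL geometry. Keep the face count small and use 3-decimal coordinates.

solid 
facet normal 0.824 -0.095 -0.559
outer loop
vertex 4.527 2.244 2.065
vertex 4.126 1.63 1.578
vertex 4.2 2.506 1.538
endloop
endfacet
facet normal -0.095 0.867 0.490
outer loop
vertex 4.527 2.244 2.065
vertex 4.2 2.506 1.538
vertex 2.734 1.79 2.522
endloop
endfacet
facet normal 0.823 -0.095 -0.560
outer loop
vertex 4.2 2.506 1.538
vertex 4.126 1.63 1.578
vertex 3.829 2.256 1.035
endloop
endfacet
facet normal -0.480 0.873 -0.080
outer loop
vertex 4.2 2.506 1.538
vertex 3.829 2.256 1.035
vertex 2.734 1.79 2.522
endloop
endfacet
facet normal 0.824 -0.093 -0.559
outer loop
vertex 3.829 2.256 1.035
vertex 4.126 1.63 1.578
vertex 3.633 1.639 0.849
endloop
endfacet
facet normal -0.795 0.392 -0.463
outer loop
vertex 3.829 2.256 1.035
vertex 3.633 1.639 0.849
vertex 2.734 1.79 2.522
endloop
endfacet
facet normal 0.824 -0.094 -0.558
outer loop
vertex 3.633 1.639 0.849
vertex 4.126 1.63 1.578
vertex 3.725 1.017 1.09
endloop
endfacet
facet normal -0.853 -0.293 -0.432
outer loop
vertex 3.633 1.639 0.849
vertex 3.725 1.017 1.09
vertex 2.734 1.79 2.522
endloop
endfacet
facet normal 0.824 -0.094 -0.559
outer loop
vertex 3.725 1.017 1.09
vertex 4.126 1.63 1.578
vertex 4.053 0.754 1.617
endloop
endfacet
facet normal -0.620 -0.785 -0.006
outer loop
vertex 3.725 1.017 1.09
vertex 4.053 0.754 1.617
vertex 2.734 1.79 2.522
endloop
endfacet
facet normal 0.824 -0.094 -0.558
outer loop
vertex 4.053 0.754 1.617
vertex 4.126 1.63 1.578
vertex 4.423 1.005 2.121
endloop
endfacet
facet normal -0.233 -0.791 0.565
outer loop
vertex 4.053 0.754 1.617
vertex 4.423 1.005 2.121
vertex 2.734 1.79 2.522
endloop
endfacet
facet normal 0.824 -0.094 -0.559
outer loop
vertex 4.423 1.005 2.121
vertex 4.126 1.63 1.578
vertex 4.619 1.622 2.306
endloop
endfacet
facet normal 0.081 -0.310 0.947
outer loop
vertex 4.423 1.005 2.121
vertex 4.619 1.622 2.306
vertex 2.734 1.79 2.522
endloop
endfacet
facet normal 0.824 -0.095 -0.559
outer loop
vertex 4.619 1.622 2.306
vertex 4.126 1.63 1.578
vertex 4.527 2.244 2.065
endloop
endfacet
facet normal 0.138 0.376 0.916
outer loop
vertex 4.619 1.622 2.306
vertex 4.527 2.244 2.065
vertex 2.734 1.79 2.522
endloop
endfacet
facet normal -0.745 -0.091 0.661
outer loop
vertex 2.972 -0.378 -2.635
vertex 3.206 0.45 -2.258
vertex 1.808 0.493 -3.827
endloop
endfacet
facet normal -0.248 -0.881 -0.402
outer loop
vertex 2.434 0.57 -4.382
vertex 2.972 -0.378 -2.635
vertex 1.808 0.493 -3.827
endloop
endfacet
facet normal -0.745 -0.091 0.661
outer loop
vertex 1.808 0.493 -3.827
vertex 3.206 0.45 -2.258
vertex 2.042 1.322 -3.449
endloop
endfacet
facet normal -0.619 0.464 -0.634
outer loop
vertex 2.042 1.322 -3.449
vertex 2.434 0.57 -4.382
vertex 1.808 0.493 -3.827
endloop
endfacet
facet normal 0.619 -0.464 0.634
outer loop
vertex 2.972 -0.378 -2.635
vertex 3.832 0.527 -2.813
vertex 3.206 0.45 -2.258
endloop
endfacet
facet normal -0.250 -0.881 -0.401
outer loop
vertex 3.598 -0.302 -3.191
vertex 2.972 -0.378 -2.635
vertex 2.434 0.57 -4.382
endloop
endfacet
facet normal 0.619 -0.464 0.634
outer loop
vertex 3.598 -0.302 -3.191
vertex 3.832 0.527 -2.813
vertex 2.972 -0.378 -2.635
endloop
endfacet
facet normal 0.248 0.881 0.402
outer loop
vertex 3.206 0.45 -2.258
vertex 3.832 0.527 -2.813
vertex 2.042 1.322 -3.449
endloop
endfacet
facet normal -0.619 0.464 -0.634
outer loop
vertex 2.668 1.398 -4.005
vertex 2.434 0.57 -4.382
vertex 2.042 1.322 -3.449
endloop
endfacet
facet normal 0.249 0.882 0.401
outer loop
vertex 2.042 1.322 -3.449
vertex 3.832 0.527 -2.813
vertex 2.668 1.398 -4.005
endloop
endfacet
facet normal 0.745 0.091 -0.661
outer loop
vertex 2.668 1.398 -4.005
vertex 3.598 -0.302 -3.191
vertex 2.434 0.57 -4.382
endloop
endfacet
facet normal 0.745 0.091 -0.661
outer loop
vertex 3.832 0.527 -2.813
vertex 3.598 -0.302 -3.191
vertex 2.668 1.398 -4.005
endloop
endfacet

endsolid


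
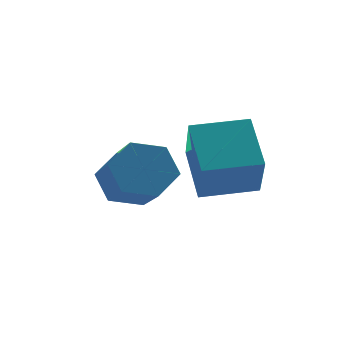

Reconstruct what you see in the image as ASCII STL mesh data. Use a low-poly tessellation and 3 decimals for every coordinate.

solid 
facet normal -0.990 -0.116 -0.080
outer loop
vertex 1.813 -1.11 3.055
vertex 1.565 0.281 4.104
vertex 1.802 -0.033 1.624
endloop
endfacet
facet normal 0.141 -0.790 -0.596
outer loop
vertex 3.435 0.159 1.756
vertex 1.813 -1.11 3.055
vertex 1.802 -0.033 1.624
endloop
endfacet
facet normal -0.990 -0.116 -0.080
outer loop
vertex 1.802 -0.033 1.624
vertex 1.565 0.281 4.104
vertex 1.554 1.358 2.674
endloop
endfacet
facet normal -0.006 0.602 -0.799
outer loop
vertex 1.554 1.358 2.674
vertex 3.435 0.159 1.756
vertex 1.802 -0.033 1.624
endloop
endfacet
facet normal 0.006 -0.601 0.799
outer loop
vertex 1.813 -1.11 3.055
vertex 3.198 0.473 4.236
vertex 1.565 0.281 4.104
endloop
endfacet
facet normal 0.141 -0.790 -0.596
outer loop
vertex 3.446 -0.918 3.186
vertex 1.813 -1.11 3.055
vertex 3.435 0.159 1.756
endloop
endfacet
facet normal 0.007 -0.602 0.799
outer loop
vertex 3.446 -0.918 3.186
vertex 3.198 0.473 4.236
vertex 1.813 -1.11 3.055
endloop
endfacet
facet normal -0.141 0.790 0.596
outer loop
vertex 1.565 0.281 4.104
vertex 3.198 0.473 4.236
vertex 1.554 1.358 2.674
endloop
endfacet
facet normal -0.007 0.601 -0.799
outer loop
vertex 3.187 1.55 2.805
vertex 3.435 0.159 1.756
vertex 1.554 1.358 2.674
endloop
endfacet
facet normal -0.141 0.791 0.596
outer loop
vertex 1.554 1.358 2.674
vertex 3.198 0.473 4.236
vertex 3.187 1.55 2.805
endloop
endfacet
facet normal 0.990 0.116 0.080
outer loop
vertex 3.187 1.55 2.805
vertex 3.446 -0.918 3.186
vertex 3.435 0.159 1.756
endloop
endfacet
facet normal 0.990 0.116 0.080
outer loop
vertex 3.198 0.473 4.236
vertex 3.446 -0.918 3.186
vertex 3.187 1.55 2.805
endloop
endfacet
facet normal -0.176 0.821 -0.544
outer loop
vertex 1.071 2.89 0.846
vertex 0.098 2.83 1.07
vertex 0.715 3.352 1.658
endloop
endfacet
facet normal 0.918 0.336 0.211
outer loop
vertex 1.071 2.89 0.846
vertex 0.715 3.352 1.658
vertex 1.414 1.29 1.906
endloop
endfacet
facet normal 0.918 0.336 0.210
outer loop
vertex 1.414 1.29 1.906
vertex 0.715 3.352 1.658
vertex 1.059 1.752 2.719
endloop
endfacet
facet normal 0.176 -0.821 0.543
outer loop
vertex 1.414 1.29 1.906
vertex 1.059 1.752 2.719
vertex 0.442 1.23 2.13
endloop
endfacet
facet normal -0.176 0.821 -0.544
outer loop
vertex 0.715 3.352 1.658
vertex 0.098 2.83 1.07
vertex -0.257 3.292 1.882
endloop
endfacet
facet normal 0.151 0.569 0.809
outer loop
vertex 0.715 3.352 1.658
vertex -0.257 3.292 1.882
vertex 1.059 1.752 2.719
endloop
endfacet
facet normal 0.151 0.569 0.809
outer loop
vertex 1.059 1.752 2.719
vertex -0.257 3.292 1.882
vertex 0.086 1.692 2.943
endloop
endfacet
facet normal 0.176 -0.821 0.543
outer loop
vertex 1.059 1.752 2.719
vertex 0.086 1.692 2.943
vertex 0.442 1.23 2.13
endloop
endfacet
facet normal -0.176 0.821 -0.544
outer loop
vertex -0.257 3.292 1.882
vertex 0.098 2.83 1.07
vertex -0.874 2.77 1.294
endloop
endfacet
facet normal -0.767 0.232 0.598
outer loop
vertex -0.257 3.292 1.882
vertex -0.874 2.77 1.294
vertex 0.086 1.692 2.943
endloop
endfacet
facet normal -0.767 0.232 0.598
outer loop
vertex 0.086 1.692 2.943
vertex -0.874 2.77 1.294
vertex -0.531 1.17 2.354
endloop
endfacet
facet normal 0.176 -0.821 0.543
outer loop
vertex 0.086 1.692 2.943
vertex -0.531 1.17 2.354
vertex 0.442 1.23 2.13
endloop
endfacet
facet normal -0.176 0.821 -0.543
outer loop
vertex -0.874 2.77 1.294
vertex 0.098 2.83 1.07
vertex -0.519 2.308 0.481
endloop
endfacet
facet normal -0.918 -0.336 -0.210
outer loop
vertex -0.874 2.77 1.294
vertex -0.519 2.308 0.481
vertex -0.531 1.17 2.354
endloop
endfacet
facet normal -0.918 -0.337 -0.211
outer loop
vertex -0.531 1.17 2.354
vertex -0.519 2.308 0.481
vertex -0.175 0.708 1.542
endloop
endfacet
facet normal 0.176 -0.821 0.544
outer loop
vertex -0.531 1.17 2.354
vertex -0.175 0.708 1.542
vertex 0.442 1.23 2.13
endloop
endfacet
facet normal -0.176 0.821 -0.543
outer loop
vertex -0.519 2.308 0.481
vertex 0.098 2.83 1.07
vertex 0.454 2.368 0.257
endloop
endfacet
facet normal -0.151 -0.569 -0.809
outer loop
vertex -0.519 2.308 0.481
vertex 0.454 2.368 0.257
vertex -0.175 0.708 1.542
endloop
endfacet
facet normal -0.151 -0.569 -0.809
outer loop
vertex -0.175 0.708 1.542
vertex 0.454 2.368 0.257
vertex 0.797 0.768 1.318
endloop
endfacet
facet normal 0.176 -0.821 0.544
outer loop
vertex -0.175 0.708 1.542
vertex 0.797 0.768 1.318
vertex 0.442 1.23 2.13
endloop
endfacet
facet normal -0.176 0.821 -0.543
outer loop
vertex 0.454 2.368 0.257
vertex 0.098 2.83 1.07
vertex 1.071 2.89 0.846
endloop
endfacet
facet normal 0.767 -0.232 -0.598
outer loop
vertex 0.454 2.368 0.257
vertex 1.071 2.89 0.846
vertex 0.797 0.768 1.318
endloop
endfacet
facet normal 0.767 -0.232 -0.598
outer loop
vertex 0.797 0.768 1.318
vertex 1.071 2.89 0.846
vertex 1.414 1.29 1.906
endloop
endfacet
facet normal 0.176 -0.821 0.544
outer loop
vertex 0.797 0.768 1.318
vertex 1.414 1.29 1.906
vertex 0.442 1.23 2.13
endloop
endfacet

endsolid


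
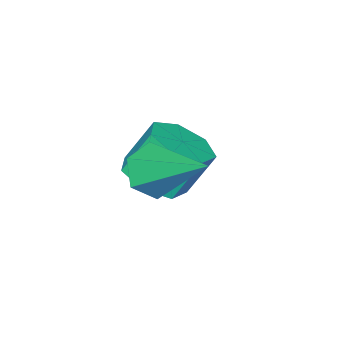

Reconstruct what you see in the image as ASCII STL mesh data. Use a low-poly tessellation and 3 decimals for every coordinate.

solid 
facet normal -0.089 -0.854 -0.513
outer loop
vertex -0.997 -3.028 3.429
vertex -1.667 -3.029 3.547
vertex -1.42 -2.722 2.993
endloop
endfacet
facet normal 0.765 0.523 -0.376
outer loop
vertex -0.997 -3.028 3.429
vertex -1.42 -2.722 2.993
vertex -1.513 -1.551 4.433
endloop
endfacet
facet normal -0.088 -0.854 -0.512
outer loop
vertex -1.42 -2.722 2.993
vertex -1.667 -3.029 3.547
vertex -2.09 -2.724 3.111
endloop
endfacet
facet normal -0.113 0.767 -0.631
outer loop
vertex -1.42 -2.722 2.993
vertex -2.09 -2.724 3.111
vertex -1.513 -1.551 4.433
endloop
endfacet
facet normal -0.090 -0.855 -0.511
outer loop
vertex -2.09 -2.724 3.111
vertex -1.667 -3.029 3.547
vertex -2.336 -3.03 3.666
endloop
endfacet
facet normal -0.850 0.520 -0.090
outer loop
vertex -2.09 -2.724 3.111
vertex -2.336 -3.03 3.666
vertex -1.513 -1.551 4.433
endloop
endfacet
facet normal -0.090 -0.854 -0.512
outer loop
vertex -2.336 -3.03 3.666
vertex -1.667 -3.029 3.547
vertex -1.913 -3.336 4.102
endloop
endfacet
facet normal -0.708 0.028 0.706
outer loop
vertex -2.336 -3.03 3.666
vertex -1.913 -3.336 4.102
vertex -1.513 -1.551 4.433
endloop
endfacet
facet normal -0.088 -0.854 -0.512
outer loop
vertex -1.913 -3.336 4.102
vertex -1.667 -3.029 3.547
vertex -1.244 -3.334 3.983
endloop
endfacet
facet normal 0.172 -0.217 0.961
outer loop
vertex -1.913 -3.336 4.102
vertex -1.244 -3.334 3.983
vertex -1.513 -1.551 4.433
endloop
endfacet
facet normal -0.089 -0.855 -0.512
outer loop
vertex -1.244 -3.334 3.983
vertex -1.667 -3.029 3.547
vertex -0.997 -3.028 3.429
endloop
endfacet
facet normal 0.907 0.031 0.421
outer loop
vertex -1.244 -3.334 3.983
vertex -0.997 -3.028 3.429
vertex -1.513 -1.551 4.433
endloop
endfacet
facet normal 0.369 -0.342 -0.864
outer loop
vertex -2.334 -4.464 2.52
vertex -2.938 -4.135 2.132
vertex -2.236 -3.819 2.307
endloop
endfacet
facet normal 0.918 -0.009 0.396
outer loop
vertex -2.334 -4.464 2.52
vertex -2.236 -3.819 2.307
vertex -2.777 -4.054 3.557
endloop
endfacet
facet normal 0.918 -0.009 0.396
outer loop
vertex -2.777 -4.054 3.557
vertex -2.236 -3.819 2.307
vertex -2.679 -3.409 3.344
endloop
endfacet
facet normal -0.370 0.342 0.864
outer loop
vertex -2.777 -4.054 3.557
vertex -2.679 -3.409 3.344
vertex -3.382 -3.725 3.168
endloop
endfacet
facet normal 0.369 -0.342 -0.864
outer loop
vertex -2.236 -3.819 2.307
vertex -2.938 -4.135 2.132
vertex -2.667 -3.413 1.962
endloop
endfacet
facet normal 0.684 0.729 0.004
outer loop
vertex -2.236 -3.819 2.307
vertex -2.667 -3.413 1.962
vertex -2.679 -3.409 3.344
endloop
endfacet
facet normal 0.684 0.729 0.004
outer loop
vertex -2.679 -3.409 3.344
vertex -2.667 -3.413 1.962
vertex -3.11 -3.003 2.999
endloop
endfacet
facet normal -0.370 0.342 0.864
outer loop
vertex -2.679 -3.409 3.344
vertex -3.11 -3.003 2.999
vertex -3.382 -3.725 3.168
endloop
endfacet
facet normal 0.369 -0.342 -0.864
outer loop
vertex -2.667 -3.413 1.962
vertex -2.938 -4.135 2.132
vertex -3.302 -3.55 1.745
endloop
endfacet
facet normal -0.065 0.918 -0.391
outer loop
vertex -2.667 -3.413 1.962
vertex -3.302 -3.55 1.745
vertex -3.11 -3.003 2.999
endloop
endfacet
facet normal -0.065 0.918 -0.391
outer loop
vertex -3.11 -3.003 2.999
vertex -3.302 -3.55 1.745
vertex -3.745 -3.14 2.782
endloop
endfacet
facet normal -0.369 0.341 0.864
outer loop
vertex -3.11 -3.003 2.999
vertex -3.745 -3.14 2.782
vertex -3.382 -3.725 3.168
endloop
endfacet
facet normal 0.369 -0.342 -0.864
outer loop
vertex -3.302 -3.55 1.745
vertex -2.938 -4.135 2.132
vertex -3.664 -4.128 1.819
endloop
endfacet
facet normal -0.765 0.416 -0.491
outer loop
vertex -3.302 -3.55 1.745
vertex -3.664 -4.128 1.819
vertex -3.745 -3.14 2.782
endloop
endfacet
facet normal -0.765 0.417 -0.492
outer loop
vertex -3.745 -3.14 2.782
vertex -3.664 -4.128 1.819
vertex -4.107 -3.718 2.855
endloop
endfacet
facet normal -0.370 0.341 0.864
outer loop
vertex -3.745 -3.14 2.782
vertex -4.107 -3.718 2.855
vertex -3.382 -3.725 3.168
endloop
endfacet
facet normal 0.369 -0.341 -0.864
outer loop
vertex -3.664 -4.128 1.819
vertex -2.938 -4.135 2.132
vertex -3.479 -4.711 2.128
endloop
endfacet
facet normal -0.889 -0.400 -0.222
outer loop
vertex -3.664 -4.128 1.819
vertex -3.479 -4.711 2.128
vertex -4.107 -3.718 2.855
endloop
endfacet
facet normal -0.889 -0.400 -0.222
outer loop
vertex -4.107 -3.718 2.855
vertex -3.479 -4.711 2.128
vertex -3.922 -4.301 3.165
endloop
endfacet
facet normal -0.370 0.342 0.864
outer loop
vertex -4.107 -3.718 2.855
vertex -3.922 -4.301 3.165
vertex -3.382 -3.725 3.168
endloop
endfacet
facet normal 0.370 -0.341 -0.864
outer loop
vertex -3.479 -4.711 2.128
vertex -2.938 -4.135 2.132
vertex -2.887 -4.86 2.44
endloop
endfacet
facet normal -0.343 -0.914 0.215
outer loop
vertex -3.479 -4.711 2.128
vertex -2.887 -4.86 2.44
vertex -3.922 -4.301 3.165
endloop
endfacet
facet normal -0.344 -0.914 0.214
outer loop
vertex -3.922 -4.301 3.165
vertex -2.887 -4.86 2.44
vertex -3.331 -4.45 3.477
endloop
endfacet
facet normal -0.370 0.342 0.864
outer loop
vertex -3.922 -4.301 3.165
vertex -3.331 -4.45 3.477
vertex -3.382 -3.725 3.168
endloop
endfacet
facet normal 0.369 -0.341 -0.864
outer loop
vertex -2.887 -4.86 2.44
vertex -2.938 -4.135 2.132
vertex -2.334 -4.464 2.52
endloop
endfacet
facet normal 0.460 -0.741 0.490
outer loop
vertex -2.887 -4.86 2.44
vertex -2.334 -4.464 2.52
vertex -3.331 -4.45 3.477
endloop
endfacet
facet normal 0.459 -0.741 0.489
outer loop
vertex -3.331 -4.45 3.477
vertex -2.334 -4.464 2.52
vertex -2.777 -4.054 3.557
endloop
endfacet
facet normal -0.369 0.342 0.864
outer loop
vertex -3.331 -4.45 3.477
vertex -2.777 -4.054 3.557
vertex -3.382 -3.725 3.168
endloop
endfacet

endsolid


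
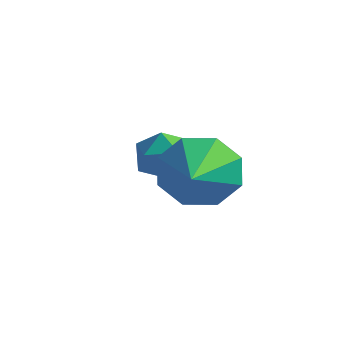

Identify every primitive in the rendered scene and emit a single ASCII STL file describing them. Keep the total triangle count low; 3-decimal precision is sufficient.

solid 
facet normal 0.512 0.112 0.852
outer loop
vertex -2.797 2.924 -0.565
vertex -3.196 2.389 -0.255
vertex -2.571 2.225 -0.609
endloop
endfacet
facet normal 0.917 0.278 0.286
outer loop
vertex -2.797 2.924 -0.565
vertex -2.571 2.225 -0.609
vertex -2.521 2.665 -1.197
endloop
endfacet
facet normal 0.592 0.803 -0.071
outer loop
vertex -2.797 2.924 -0.565
vertex -2.521 2.665 -1.197
vertex -3.114 3.101 -1.206
endloop
endfacet
facet normal -0.014 0.962 0.273
outer loop
vertex -2.797 2.924 -0.565
vertex -3.114 3.101 -1.206
vertex -3.531 2.93 -0.624
endloop
endfacet
facet normal -0.063 0.535 0.842
outer loop
vertex -2.797 2.924 -0.565
vertex -3.531 2.93 -0.624
vertex -3.196 2.389 -0.255
endloop
endfacet
facet normal 0.945 -0.294 -0.140
outer loop
vertex -2.521 2.665 -1.197
vertex -2.571 2.225 -0.609
vertex -2.749 1.97 -1.276
endloop
endfacet
facet normal 0.291 -0.561 0.775
outer loop
vertex -2.571 2.225 -0.609
vertex -3.196 2.389 -0.255
vertex -3.166 1.799 -0.694
endloop
endfacet
facet normal -0.638 0.123 0.760
outer loop
vertex -3.196 2.389 -0.255
vertex -3.531 2.93 -0.624
vertex -3.759 2.235 -0.703
endloop
endfacet
facet normal -0.559 0.813 -0.162
outer loop
vertex -3.531 2.93 -0.624
vertex -3.114 3.101 -1.206
vertex -3.709 2.675 -1.291
endloop
endfacet
facet normal 0.419 0.556 -0.718
outer loop
vertex -3.114 3.101 -1.206
vertex -2.521 2.665 -1.197
vertex -3.084 2.511 -1.645
endloop
endfacet
facet normal 0.014 -0.962 -0.273
outer loop
vertex -3.483 1.976 -1.335
vertex -2.749 1.97 -1.276
vertex -3.166 1.799 -0.694
endloop
endfacet
facet normal -0.592 -0.803 0.071
outer loop
vertex -3.483 1.976 -1.335
vertex -3.166 1.799 -0.694
vertex -3.759 2.235 -0.703
endloop
endfacet
facet normal -0.917 -0.278 -0.286
outer loop
vertex -3.483 1.976 -1.335
vertex -3.759 2.235 -0.703
vertex -3.709 2.675 -1.291
endloop
endfacet
facet normal -0.512 -0.112 -0.852
outer loop
vertex -3.483 1.976 -1.335
vertex -3.709 2.675 -1.291
vertex -3.084 2.511 -1.645
endloop
endfacet
facet normal 0.063 -0.535 -0.842
outer loop
vertex -3.483 1.976 -1.335
vertex -3.084 2.511 -1.645
vertex -2.749 1.97 -1.276
endloop
endfacet
facet normal 0.559 -0.813 0.162
outer loop
vertex -3.166 1.799 -0.694
vertex -2.749 1.97 -1.276
vertex -2.571 2.225 -0.609
endloop
endfacet
facet normal -0.419 -0.556 0.718
outer loop
vertex -3.759 2.235 -0.703
vertex -3.166 1.799 -0.694
vertex -3.196 2.389 -0.255
endloop
endfacet
facet normal -0.945 0.294 0.140
outer loop
vertex -3.709 2.675 -1.291
vertex -3.759 2.235 -0.703
vertex -3.531 2.93 -0.624
endloop
endfacet
facet normal -0.291 0.561 -0.775
outer loop
vertex -3.084 2.511 -1.645
vertex -3.709 2.675 -1.291
vertex -3.114 3.101 -1.206
endloop
endfacet
facet normal 0.638 -0.123 -0.760
outer loop
vertex -2.749 1.97 -1.276
vertex -3.084 2.511 -1.645
vertex -2.521 2.665 -1.197
endloop
endfacet
facet normal -0.514 0.784 -0.347
outer loop
vertex -0.717 1.194 -1.064
vertex -1.199 1.219 -0.293
vertex -0.424 1.6 -0.58
endloop
endfacet
facet normal 0.900 -0.172 -0.401
outer loop
vertex -0.717 1.194 -1.064
vertex -0.424 1.6 -0.58
vertex -0.361 -0.059 0.273
endloop
endfacet
facet normal -0.514 0.784 -0.347
outer loop
vertex -0.424 1.6 -0.58
vertex -1.199 1.219 -0.293
vertex -0.585 1.783 0.072
endloop
endfacet
facet normal 0.970 0.140 0.200
outer loop
vertex -0.424 1.6 -0.58
vertex -0.585 1.783 0.072
vertex -0.361 -0.059 0.273
endloop
endfacet
facet normal -0.514 0.784 -0.347
outer loop
vertex -0.585 1.783 0.072
vertex -1.199 1.219 -0.293
vertex -1.106 1.636 0.511
endloop
endfacet
facet normal 0.610 0.159 0.777
outer loop
vertex -0.585 1.783 0.072
vertex -1.106 1.636 0.511
vertex -0.361 -0.059 0.273
endloop
endfacet
facet normal -0.515 0.784 -0.347
outer loop
vertex -1.106 1.636 0.511
vertex -1.199 1.219 -0.293
vertex -1.681 1.244 0.479
endloop
endfacet
facet normal 0.031 -0.126 0.992
outer loop
vertex -1.106 1.636 0.511
vertex -1.681 1.244 0.479
vertex -0.361 -0.059 0.273
endloop
endfacet
facet normal -0.514 0.784 -0.347
outer loop
vertex -1.681 1.244 0.479
vertex -1.199 1.219 -0.293
vertex -1.974 0.838 -0.005
endloop
endfacet
facet normal -0.428 -0.548 0.719
outer loop
vertex -1.681 1.244 0.479
vertex -1.974 0.838 -0.005
vertex -0.361 -0.059 0.273
endloop
endfacet
facet normal -0.514 0.784 -0.347
outer loop
vertex -1.974 0.838 -0.005
vertex -1.199 1.219 -0.293
vertex -1.813 0.655 -0.658
endloop
endfacet
facet normal -0.498 -0.859 0.118
outer loop
vertex -1.974 0.838 -0.005
vertex -1.813 0.655 -0.658
vertex -0.361 -0.059 0.273
endloop
endfacet
facet normal -0.515 0.784 -0.346
outer loop
vertex -1.813 0.655 -0.658
vertex -1.199 1.219 -0.293
vertex -1.293 0.803 -1.096
endloop
endfacet
facet normal -0.137 -0.878 -0.459
outer loop
vertex -1.813 0.655 -0.658
vertex -1.293 0.803 -1.096
vertex -0.361 -0.059 0.273
endloop
endfacet
facet normal -0.514 0.785 -0.347
outer loop
vertex -1.293 0.803 -1.096
vertex -1.199 1.219 -0.293
vertex -0.717 1.194 -1.064
endloop
endfacet
facet normal 0.440 -0.594 -0.674
outer loop
vertex -1.293 0.803 -1.096
vertex -0.717 1.194 -1.064
vertex -0.361 -0.059 0.273
endloop
endfacet

endsolid


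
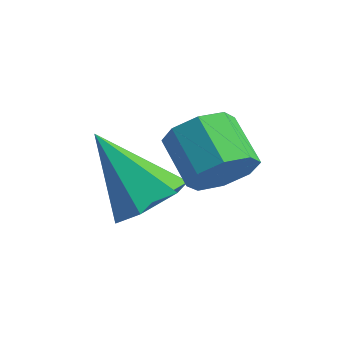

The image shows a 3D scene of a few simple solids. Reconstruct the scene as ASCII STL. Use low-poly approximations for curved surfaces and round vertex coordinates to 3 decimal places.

solid 
facet normal 0.810 -0.271 -0.520
outer loop
vertex 1.167 3.476 3.494
vertex 0.722 3.232 2.928
vertex 1.056 3.892 3.104
endloop
endfacet
facet normal 0.554 0.643 0.529
outer loop
vertex 1.167 3.476 3.494
vertex 1.056 3.892 3.104
vertex 0.162 3.811 4.139
endloop
endfacet
facet normal 0.554 0.643 0.529
outer loop
vertex 0.162 3.811 4.139
vertex 1.056 3.892 3.104
vertex 0.051 4.228 3.748
endloop
endfacet
facet normal -0.811 0.271 0.519
outer loop
vertex 0.162 3.811 4.139
vertex 0.051 4.228 3.748
vertex -0.282 3.568 3.572
endloop
endfacet
facet normal 0.810 -0.271 -0.520
outer loop
vertex 1.056 3.892 3.104
vertex 0.722 3.232 2.928
vertex 0.749 3.922 2.61
endloop
endfacet
facet normal 0.257 0.961 -0.101
outer loop
vertex 1.056 3.892 3.104
vertex 0.749 3.922 2.61
vertex 0.051 4.228 3.748
endloop
endfacet
facet normal 0.256 0.961 -0.101
outer loop
vertex 0.051 4.228 3.748
vertex 0.749 3.922 2.61
vertex -0.256 4.258 3.255
endloop
endfacet
facet normal -0.810 0.270 0.521
outer loop
vertex 0.051 4.228 3.748
vertex -0.256 4.258 3.255
vertex -0.282 3.568 3.572
endloop
endfacet
facet normal 0.810 -0.271 -0.520
outer loop
vertex 0.749 3.922 2.61
vertex 0.722 3.232 2.928
vertex 0.427 3.548 2.303
endloop
endfacet
facet normal -0.192 0.716 -0.671
outer loop
vertex 0.749 3.922 2.61
vertex 0.427 3.548 2.303
vertex -0.256 4.258 3.255
endloop
endfacet
facet normal -0.190 0.717 -0.671
outer loop
vertex -0.256 4.258 3.255
vertex 0.427 3.548 2.303
vertex -0.578 3.884 2.947
endloop
endfacet
facet normal -0.810 0.269 0.520
outer loop
vertex -0.256 4.258 3.255
vertex -0.578 3.884 2.947
vertex -0.282 3.568 3.572
endloop
endfacet
facet normal 0.811 -0.270 -0.519
outer loop
vertex 0.427 3.548 2.303
vertex 0.722 3.232 2.928
vertex 0.278 2.989 2.361
endloop
endfacet
facet normal -0.526 0.052 -0.849
outer loop
vertex 0.427 3.548 2.303
vertex 0.278 2.989 2.361
vertex -0.578 3.884 2.947
endloop
endfacet
facet normal -0.527 0.051 -0.848
outer loop
vertex -0.578 3.884 2.947
vertex 0.278 2.989 2.361
vertex -0.727 3.324 3.006
endloop
endfacet
facet normal -0.810 0.270 0.520
outer loop
vertex -0.578 3.884 2.947
vertex -0.727 3.324 3.006
vertex -0.282 3.568 3.572
endloop
endfacet
facet normal 0.811 -0.271 -0.519
outer loop
vertex 0.278 2.989 2.361
vertex 0.722 3.232 2.928
vertex 0.389 2.572 2.752
endloop
endfacet
facet normal -0.554 -0.643 -0.529
outer loop
vertex 0.278 2.989 2.361
vertex 0.389 2.572 2.752
vertex -0.727 3.324 3.006
endloop
endfacet
facet normal -0.554 -0.643 -0.529
outer loop
vertex -0.727 3.324 3.006
vertex 0.389 2.572 2.752
vertex -0.616 2.908 3.396
endloop
endfacet
facet normal -0.810 0.271 0.520
outer loop
vertex -0.727 3.324 3.006
vertex -0.616 2.908 3.396
vertex -0.282 3.568 3.572
endloop
endfacet
facet normal 0.810 -0.270 -0.521
outer loop
vertex 0.389 2.572 2.752
vertex 0.722 3.232 2.928
vertex 0.696 2.542 3.245
endloop
endfacet
facet normal -0.256 -0.961 0.101
outer loop
vertex 0.389 2.572 2.752
vertex 0.696 2.542 3.245
vertex -0.616 2.908 3.396
endloop
endfacet
facet normal -0.257 -0.961 0.101
outer loop
vertex -0.616 2.908 3.396
vertex 0.696 2.542 3.245
vertex -0.309 2.878 3.89
endloop
endfacet
facet normal -0.810 0.271 0.520
outer loop
vertex -0.616 2.908 3.396
vertex -0.309 2.878 3.89
vertex -0.282 3.568 3.572
endloop
endfacet
facet normal 0.810 -0.269 -0.520
outer loop
vertex 0.696 2.542 3.245
vertex 0.722 3.232 2.928
vertex 1.018 2.916 3.553
endloop
endfacet
facet normal 0.191 -0.717 0.671
outer loop
vertex 0.696 2.542 3.245
vertex 1.018 2.916 3.553
vertex -0.309 2.878 3.89
endloop
endfacet
facet normal 0.191 -0.716 0.672
outer loop
vertex -0.309 2.878 3.89
vertex 1.018 2.916 3.553
vertex 0.013 3.252 4.197
endloop
endfacet
facet normal -0.810 0.271 0.520
outer loop
vertex -0.309 2.878 3.89
vertex 0.013 3.252 4.197
vertex -0.282 3.568 3.572
endloop
endfacet
facet normal 0.810 -0.270 -0.520
outer loop
vertex 1.018 2.916 3.553
vertex 0.722 3.232 2.928
vertex 1.167 3.476 3.494
endloop
endfacet
facet normal 0.527 -0.051 0.849
outer loop
vertex 1.018 2.916 3.553
vertex 1.167 3.476 3.494
vertex 0.013 3.252 4.197
endloop
endfacet
facet normal 0.527 -0.052 0.848
outer loop
vertex 0.013 3.252 4.197
vertex 1.167 3.476 3.494
vertex 0.162 3.811 4.139
endloop
endfacet
facet normal -0.811 0.270 0.519
outer loop
vertex 0.013 3.252 4.197
vertex 0.162 3.811 4.139
vertex -0.282 3.568 3.572
endloop
endfacet
facet normal 0.654 0.137 -0.744
outer loop
vertex -0.318 2.047 1.862
vertex -0.743 2.768 1.622
vertex -0.095 2.817 2.2
endloop
endfacet
facet normal 0.437 -0.465 0.770
outer loop
vertex -0.318 2.047 1.862
vertex -0.095 2.817 2.2
vertex -2.057 2.492 3.118
endloop
endfacet
facet normal 0.654 0.137 -0.744
outer loop
vertex -0.095 2.817 2.2
vertex -0.743 2.768 1.622
vertex -0.52 3.538 1.96
endloop
endfacet
facet normal 0.312 0.461 0.831
outer loop
vertex -0.095 2.817 2.2
vertex -0.52 3.538 1.96
vertex -2.057 2.492 3.118
endloop
endfacet
facet normal 0.653 0.138 -0.744
outer loop
vertex -0.52 3.538 1.96
vertex -0.743 2.768 1.622
vertex -1.168 3.488 1.382
endloop
endfacet
facet normal -0.355 0.878 0.322
outer loop
vertex -0.52 3.538 1.96
vertex -1.168 3.488 1.382
vertex -2.057 2.492 3.118
endloop
endfacet
facet normal 0.653 0.138 -0.744
outer loop
vertex -1.168 3.488 1.382
vertex -0.743 2.768 1.622
vertex -1.391 2.718 1.044
endloop
endfacet
facet normal -0.896 0.368 -0.248
outer loop
vertex -1.168 3.488 1.382
vertex -1.391 2.718 1.044
vertex -2.057 2.492 3.118
endloop
endfacet
facet normal 0.653 0.138 -0.744
outer loop
vertex -1.391 2.718 1.044
vertex -0.743 2.768 1.622
vertex -0.966 1.998 1.284
endloop
endfacet
facet normal -0.771 -0.558 -0.308
outer loop
vertex -1.391 2.718 1.044
vertex -0.966 1.998 1.284
vertex -2.057 2.492 3.118
endloop
endfacet
facet normal 0.654 0.137 -0.744
outer loop
vertex -0.966 1.998 1.284
vertex -0.743 2.768 1.622
vertex -0.318 2.047 1.862
endloop
endfacet
facet normal -0.105 -0.974 0.200
outer loop
vertex -0.966 1.998 1.284
vertex -0.318 2.047 1.862
vertex -2.057 2.492 3.118
endloop
endfacet

endsolid


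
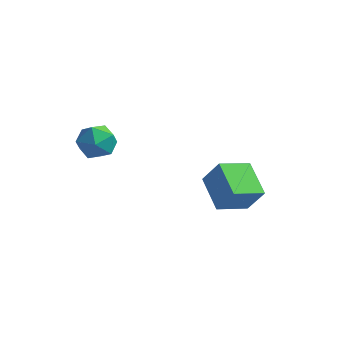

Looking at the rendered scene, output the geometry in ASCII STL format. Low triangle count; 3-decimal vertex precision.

solid 
facet normal 0.246 0.368 0.897
outer loop
vertex -2.095 -3.037 3.006
vertex -2.239 -3.996 3.439
vertex -1.284 -3.721 3.064
endloop
endfacet
facet normal 0.582 0.721 0.376
outer loop
vertex -2.095 -3.037 3.006
vertex -1.284 -3.721 3.064
vertex -1.431 -3.144 2.184
endloop
endfacet
facet normal 0.086 0.994 -0.060
outer loop
vertex -2.095 -3.037 3.006
vertex -1.431 -3.144 2.184
vertex -2.476 -3.064 2.015
endloop
endfacet
facet normal -0.555 0.810 0.191
outer loop
vertex -2.095 -3.037 3.006
vertex -2.476 -3.064 2.015
vertex -2.976 -3.59 2.791
endloop
endfacet
facet normal -0.456 0.422 0.783
outer loop
vertex -2.095 -3.037 3.006
vertex -2.976 -3.59 2.791
vertex -2.239 -3.996 3.439
endloop
endfacet
facet normal 0.968 0.252 0.003
outer loop
vertex -1.431 -3.144 2.184
vertex -1.284 -3.721 3.064
vertex -1.164 -4.17 2.109
endloop
endfacet
facet normal 0.425 -0.321 0.846
outer loop
vertex -1.284 -3.721 3.064
vertex -2.239 -3.996 3.439
vertex -1.664 -4.696 2.885
endloop
endfacet
facet normal -0.711 -0.234 0.663
outer loop
vertex -2.239 -3.996 3.439
vertex -2.976 -3.59 2.791
vertex -2.709 -4.616 2.716
endloop
endfacet
facet normal -0.871 0.393 -0.294
outer loop
vertex -2.976 -3.59 2.791
vertex -2.476 -3.064 2.015
vertex -2.856 -4.039 1.836
endloop
endfacet
facet normal 0.167 0.692 -0.702
outer loop
vertex -2.476 -3.064 2.015
vertex -1.431 -3.144 2.184
vertex -1.901 -3.764 1.461
endloop
endfacet
facet normal 0.555 -0.810 -0.191
outer loop
vertex -2.045 -4.723 1.894
vertex -1.164 -4.17 2.109
vertex -1.664 -4.696 2.885
endloop
endfacet
facet normal -0.086 -0.994 0.060
outer loop
vertex -2.045 -4.723 1.894
vertex -1.664 -4.696 2.885
vertex -2.709 -4.616 2.716
endloop
endfacet
facet normal -0.582 -0.721 -0.376
outer loop
vertex -2.045 -4.723 1.894
vertex -2.709 -4.616 2.716
vertex -2.856 -4.039 1.836
endloop
endfacet
facet normal -0.246 -0.368 -0.897
outer loop
vertex -2.045 -4.723 1.894
vertex -2.856 -4.039 1.836
vertex -1.901 -3.764 1.461
endloop
endfacet
facet normal 0.456 -0.422 -0.783
outer loop
vertex -2.045 -4.723 1.894
vertex -1.901 -3.764 1.461
vertex -1.164 -4.17 2.109
endloop
endfacet
facet normal 0.871 -0.393 0.294
outer loop
vertex -1.664 -4.696 2.885
vertex -1.164 -4.17 2.109
vertex -1.284 -3.721 3.064
endloop
endfacet
facet normal -0.167 -0.692 0.702
outer loop
vertex -2.709 -4.616 2.716
vertex -1.664 -4.696 2.885
vertex -2.239 -3.996 3.439
endloop
endfacet
facet normal -0.968 -0.252 -0.003
outer loop
vertex -2.856 -4.039 1.836
vertex -2.709 -4.616 2.716
vertex -2.976 -3.59 2.791
endloop
endfacet
facet normal -0.425 0.321 -0.846
outer loop
vertex -1.901 -3.764 1.461
vertex -2.856 -4.039 1.836
vertex -2.476 -3.064 2.015
endloop
endfacet
facet normal 0.711 0.234 -0.663
outer loop
vertex -1.164 -4.17 2.109
vertex -1.901 -3.764 1.461
vertex -1.431 -3.144 2.184
endloop
endfacet
facet normal -0.527 -0.000 -0.850
outer loop
vertex 1.914 0.274 -3.68
vertex 0.545 1.543 -2.832
vertex 2.866 1.697 -4.27
endloop
endfacet
facet normal 0.668 -0.618 -0.414
outer loop
vertex 3.735 1.697 -2.868
vertex 1.914 0.274 -3.68
vertex 2.866 1.697 -4.27
endloop
endfacet
facet normal -0.527 -0.001 -0.850
outer loop
vertex 2.866 1.697 -4.27
vertex 0.545 1.543 -2.832
vertex 1.496 2.965 -3.423
endloop
endfacet
facet normal 0.526 0.786 -0.326
outer loop
vertex 1.496 2.965 -3.423
vertex 3.735 1.697 -2.868
vertex 2.866 1.697 -4.27
endloop
endfacet
facet normal -0.526 -0.785 0.326
outer loop
vertex 1.914 0.274 -3.68
vertex 1.414 1.543 -1.43
vertex 0.545 1.543 -2.832
endloop
endfacet
facet normal 0.668 -0.619 -0.414
outer loop
vertex 2.784 0.275 -2.277
vertex 1.914 0.274 -3.68
vertex 3.735 1.697 -2.868
endloop
endfacet
facet normal -0.525 -0.786 0.326
outer loop
vertex 2.784 0.275 -2.277
vertex 1.414 1.543 -1.43
vertex 1.914 0.274 -3.68
endloop
endfacet
facet normal -0.668 0.619 0.414
outer loop
vertex 0.545 1.543 -2.832
vertex 1.414 1.543 -1.43
vertex 1.496 2.965 -3.423
endloop
endfacet
facet normal 0.526 0.785 -0.327
outer loop
vertex 2.366 2.966 -2.02
vertex 3.735 1.697 -2.868
vertex 1.496 2.965 -3.423
endloop
endfacet
facet normal -0.668 0.618 0.414
outer loop
vertex 1.496 2.965 -3.423
vertex 1.414 1.543 -1.43
vertex 2.366 2.966 -2.02
endloop
endfacet
facet normal 0.527 0.001 0.850
outer loop
vertex 2.366 2.966 -2.02
vertex 2.784 0.275 -2.277
vertex 3.735 1.697 -2.868
endloop
endfacet
facet normal 0.526 0.001 0.850
outer loop
vertex 1.414 1.543 -1.43
vertex 2.784 0.275 -2.277
vertex 2.366 2.966 -2.02
endloop
endfacet

endsolid
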